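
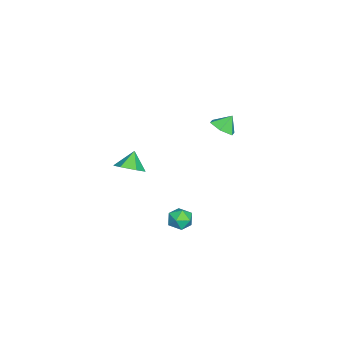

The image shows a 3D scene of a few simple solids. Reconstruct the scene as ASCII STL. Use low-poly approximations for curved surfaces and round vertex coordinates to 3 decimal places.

solid 
facet normal -0.646 0.698 -0.310
outer loop
vertex 2.131 3.102 -2.821
vertex 1.522 2.574 -2.741
vertex 1.733 3.046 -2.118
endloop
endfacet
facet normal -0.091 0.995 0.028
outer loop
vertex 2.131 3.102 -2.821
vertex 1.733 3.046 -2.118
vertex 2.539 3.12 -2.122
endloop
endfacet
facet normal 0.505 0.803 -0.316
outer loop
vertex 2.131 3.102 -2.821
vertex 2.539 3.12 -2.122
vertex 2.826 2.694 -2.747
endloop
endfacet
facet normal 0.319 0.387 -0.865
outer loop
vertex 2.131 3.102 -2.821
vertex 2.826 2.694 -2.747
vertex 2.198 2.356 -3.13
endloop
endfacet
facet normal -0.392 0.322 -0.862
outer loop
vertex 2.131 3.102 -2.821
vertex 2.198 2.356 -3.13
vertex 1.522 2.574 -2.741
endloop
endfacet
facet normal -0.063 0.725 0.686
outer loop
vertex 2.539 3.12 -2.122
vertex 1.733 3.046 -2.118
vertex 2.182 2.604 -1.61
endloop
endfacet
facet normal -0.960 0.243 0.141
outer loop
vertex 1.733 3.046 -2.118
vertex 1.522 2.574 -2.741
vertex 1.554 2.266 -1.993
endloop
endfacet
facet normal -0.550 -0.365 -0.751
outer loop
vertex 1.522 2.574 -2.741
vertex 2.198 2.356 -3.13
vertex 1.841 1.84 -2.618
endloop
endfacet
facet normal 0.601 -0.259 -0.756
outer loop
vertex 2.198 2.356 -3.13
vertex 2.826 2.694 -2.747
vertex 2.647 1.914 -2.622
endloop
endfacet
facet normal 0.901 0.414 0.132
outer loop
vertex 2.826 2.694 -2.747
vertex 2.539 3.12 -2.122
vertex 2.858 2.386 -1.999
endloop
endfacet
facet normal -0.319 -0.387 0.865
outer loop
vertex 2.249 1.858 -1.919
vertex 2.182 2.604 -1.61
vertex 1.554 2.266 -1.993
endloop
endfacet
facet normal -0.505 -0.803 0.316
outer loop
vertex 2.249 1.858 -1.919
vertex 1.554 2.266 -1.993
vertex 1.841 1.84 -2.618
endloop
endfacet
facet normal 0.091 -0.995 -0.028
outer loop
vertex 2.249 1.858 -1.919
vertex 1.841 1.84 -2.618
vertex 2.647 1.914 -2.622
endloop
endfacet
facet normal 0.646 -0.698 0.310
outer loop
vertex 2.249 1.858 -1.919
vertex 2.647 1.914 -2.622
vertex 2.858 2.386 -1.999
endloop
endfacet
facet normal 0.392 -0.322 0.862
outer loop
vertex 2.249 1.858 -1.919
vertex 2.858 2.386 -1.999
vertex 2.182 2.604 -1.61
endloop
endfacet
facet normal -0.601 0.259 0.756
outer loop
vertex 1.554 2.266 -1.993
vertex 2.182 2.604 -1.61
vertex 1.733 3.046 -2.118
endloop
endfacet
facet normal -0.901 -0.414 -0.132
outer loop
vertex 1.841 1.84 -2.618
vertex 1.554 2.266 -1.993
vertex 1.522 2.574 -2.741
endloop
endfacet
facet normal 0.063 -0.725 -0.686
outer loop
vertex 2.647 1.914 -2.622
vertex 1.841 1.84 -2.618
vertex 2.198 2.356 -3.13
endloop
endfacet
facet normal 0.960 -0.243 -0.141
outer loop
vertex 2.858 2.386 -1.999
vertex 2.647 1.914 -2.622
vertex 2.826 2.694 -2.747
endloop
endfacet
facet normal 0.550 0.365 0.751
outer loop
vertex 2.182 2.604 -1.61
vertex 2.858 2.386 -1.999
vertex 2.539 3.12 -2.122
endloop
endfacet
facet normal 0.618 -0.098 -0.780
outer loop
vertex 4.834 -0.193 3.592
vertex 4.221 0.152 3.063
vertex 4.806 0.677 3.46
endloop
endfacet
facet normal 0.322 0.152 0.934
outer loop
vertex 4.834 -0.193 3.592
vertex 4.806 0.677 3.46
vertex 3.499 0.268 3.977
endloop
endfacet
facet normal 0.617 -0.098 -0.781
outer loop
vertex 4.806 0.677 3.46
vertex 4.221 0.152 3.063
vertex 4.193 1.022 2.932
endloop
endfacet
facet normal -0.031 0.820 0.571
outer loop
vertex 4.806 0.677 3.46
vertex 4.193 1.022 2.932
vertex 3.499 0.268 3.977
endloop
endfacet
facet normal 0.617 -0.098 -0.781
outer loop
vertex 4.193 1.022 2.932
vertex 4.221 0.152 3.063
vertex 3.608 0.498 2.535
endloop
endfacet
facet normal -0.689 0.722 0.063
outer loop
vertex 4.193 1.022 2.932
vertex 3.608 0.498 2.535
vertex 3.499 0.268 3.977
endloop
endfacet
facet normal 0.617 -0.099 -0.781
outer loop
vertex 3.608 0.498 2.535
vertex 4.221 0.152 3.063
vertex 3.636 -0.372 2.667
endloop
endfacet
facet normal -0.996 -0.045 -0.082
outer loop
vertex 3.608 0.498 2.535
vertex 3.636 -0.372 2.667
vertex 3.499 0.268 3.977
endloop
endfacet
facet normal 0.617 -0.099 -0.781
outer loop
vertex 3.636 -0.372 2.667
vertex 4.221 0.152 3.063
vertex 4.249 -0.717 3.195
endloop
endfacet
facet normal -0.643 -0.713 0.281
outer loop
vertex 3.636 -0.372 2.667
vertex 4.249 -0.717 3.195
vertex 3.499 0.268 3.977
endloop
endfacet
facet normal 0.618 -0.099 -0.780
outer loop
vertex 4.249 -0.717 3.195
vertex 4.221 0.152 3.063
vertex 4.834 -0.193 3.592
endloop
endfacet
facet normal 0.015 -0.615 0.789
outer loop
vertex 4.249 -0.717 3.195
vertex 4.834 -0.193 3.592
vertex 3.499 0.268 3.977
endloop
endfacet
facet normal 0.359 -0.489 -0.795
outer loop
vertex -2.856 3.712 1.624
vertex -3.662 3.693 1.272
vertex -3.123 4.367 1.101
endloop
endfacet
facet normal 0.505 0.655 0.563
outer loop
vertex -2.856 3.712 1.624
vertex -3.123 4.367 1.101
vertex -4.038 4.207 2.108
endloop
endfacet
facet normal 0.358 -0.488 -0.796
outer loop
vertex -3.123 4.367 1.101
vertex -3.662 3.693 1.272
vertex -3.929 4.349 0.749
endloop
endfacet
facet normal -0.065 0.993 0.099
outer loop
vertex -3.123 4.367 1.101
vertex -3.929 4.349 0.749
vertex -4.038 4.207 2.108
endloop
endfacet
facet normal 0.357 -0.489 -0.796
outer loop
vertex -3.929 4.349 0.749
vertex -3.662 3.693 1.272
vertex -4.469 3.675 0.921
endloop
endfacet
facet normal -0.780 0.626 0.003
outer loop
vertex -3.929 4.349 0.749
vertex -4.469 3.675 0.921
vertex -4.038 4.207 2.108
endloop
endfacet
facet normal 0.357 -0.489 -0.796
outer loop
vertex -4.469 3.675 0.921
vertex -3.662 3.693 1.272
vertex -4.201 3.019 1.444
endloop
endfacet
facet normal -0.925 -0.081 0.372
outer loop
vertex -4.469 3.675 0.921
vertex -4.201 3.019 1.444
vertex -4.038 4.207 2.108
endloop
endfacet
facet normal 0.358 -0.489 -0.795
outer loop
vertex -4.201 3.019 1.444
vertex -3.662 3.693 1.272
vertex -3.395 3.038 1.795
endloop
endfacet
facet normal -0.354 -0.419 0.836
outer loop
vertex -4.201 3.019 1.444
vertex -3.395 3.038 1.795
vertex -4.038 4.207 2.108
endloop
endfacet
facet normal 0.359 -0.489 -0.795
outer loop
vertex -3.395 3.038 1.795
vertex -3.662 3.693 1.272
vertex -2.856 3.712 1.624
endloop
endfacet
facet normal 0.360 -0.051 0.932
outer loop
vertex -3.395 3.038 1.795
vertex -2.856 3.712 1.624
vertex -4.038 4.207 2.108
endloop
endfacet

endsolid


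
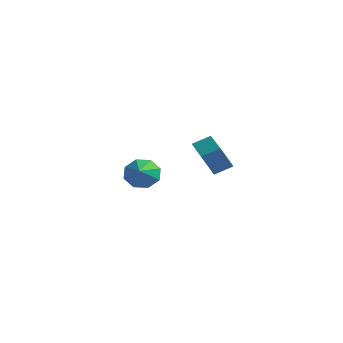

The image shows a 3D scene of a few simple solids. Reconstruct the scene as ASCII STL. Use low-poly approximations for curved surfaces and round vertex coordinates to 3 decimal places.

solid 
facet normal -0.536 0.711 -0.454
outer loop
vertex -1.695 4.176 0.534
vertex -2.143 4.272 1.214
vertex -1.453 4.606 0.922
endloop
endfacet
facet normal 0.922 -0.266 -0.280
outer loop
vertex -1.695 4.176 0.534
vertex -1.453 4.606 0.922
vertex -1.537 3.468 1.726
endloop
endfacet
facet normal -0.536 0.711 -0.454
outer loop
vertex -1.453 4.606 0.922
vertex -2.143 4.272 1.214
vertex -1.616 4.84 1.481
endloop
endfacet
facet normal 0.966 0.099 0.240
outer loop
vertex -1.453 4.606 0.922
vertex -1.616 4.84 1.481
vertex -1.537 3.468 1.726
endloop
endfacet
facet normal -0.537 0.711 -0.454
outer loop
vertex -1.616 4.84 1.481
vertex -2.143 4.272 1.214
vertex -2.087 4.742 1.884
endloop
endfacet
facet normal 0.619 0.172 0.766
outer loop
vertex -1.616 4.84 1.481
vertex -2.087 4.742 1.884
vertex -1.537 3.468 1.726
endloop
endfacet
facet normal -0.537 0.711 -0.454
outer loop
vertex -2.087 4.742 1.884
vertex -2.143 4.272 1.214
vertex -2.591 4.368 1.894
endloop
endfacet
facet normal 0.084 -0.087 0.993
outer loop
vertex -2.087 4.742 1.884
vertex -2.591 4.368 1.894
vertex -1.537 3.468 1.726
endloop
endfacet
facet normal -0.536 0.711 -0.454
outer loop
vertex -2.591 4.368 1.894
vertex -2.143 4.272 1.214
vertex -2.833 3.938 1.506
endloop
endfacet
facet normal -0.324 -0.527 0.786
outer loop
vertex -2.591 4.368 1.894
vertex -2.833 3.938 1.506
vertex -1.537 3.468 1.726
endloop
endfacet
facet normal -0.536 0.712 -0.453
outer loop
vertex -2.833 3.938 1.506
vertex -2.143 4.272 1.214
vertex -2.671 3.704 0.946
endloop
endfacet
facet normal -0.368 -0.891 0.266
outer loop
vertex -2.833 3.938 1.506
vertex -2.671 3.704 0.946
vertex -1.537 3.468 1.726
endloop
endfacet
facet normal -0.536 0.712 -0.454
outer loop
vertex -2.671 3.704 0.946
vertex -2.143 4.272 1.214
vertex -2.199 3.803 0.544
endloop
endfacet
facet normal -0.021 -0.965 -0.262
outer loop
vertex -2.671 3.704 0.946
vertex -2.199 3.803 0.544
vertex -1.537 3.468 1.726
endloop
endfacet
facet normal -0.536 0.712 -0.454
outer loop
vertex -2.199 3.803 0.544
vertex -2.143 4.272 1.214
vertex -1.695 4.176 0.534
endloop
endfacet
facet normal 0.513 -0.706 -0.488
outer loop
vertex -2.199 3.803 0.544
vertex -1.695 4.176 0.534
vertex -1.537 3.468 1.726
endloop
endfacet
facet normal -0.538 -0.705 -0.462
outer loop
vertex 3.184 2.077 4.013
vertex 1.541 3.336 4.006
vertex 3.496 2.478 3.037
endloop
endfacet
facet normal 0.793 -0.609 0.004
outer loop
vertex 3.959 3.084 3.434
vertex 3.184 2.077 4.013
vertex 3.496 2.478 3.037
endloop
endfacet
facet normal -0.538 -0.705 -0.462
outer loop
vertex 3.496 2.478 3.037
vertex 1.541 3.336 4.006
vertex 1.853 3.737 3.03
endloop
endfacet
facet normal 0.283 0.365 -0.887
outer loop
vertex 1.853 3.737 3.03
vertex 3.959 3.084 3.434
vertex 3.496 2.478 3.037
endloop
endfacet
facet normal -0.283 -0.365 0.887
outer loop
vertex 3.184 2.077 4.013
vertex 2.004 3.942 4.403
vertex 1.541 3.336 4.006
endloop
endfacet
facet normal 0.793 -0.609 0.004
outer loop
vertex 3.647 2.683 4.41
vertex 3.184 2.077 4.013
vertex 3.959 3.084 3.434
endloop
endfacet
facet normal -0.283 -0.365 0.887
outer loop
vertex 3.647 2.683 4.41
vertex 2.004 3.942 4.403
vertex 3.184 2.077 4.013
endloop
endfacet
facet normal -0.793 0.609 -0.004
outer loop
vertex 1.541 3.336 4.006
vertex 2.004 3.942 4.403
vertex 1.853 3.737 3.03
endloop
endfacet
facet normal 0.283 0.365 -0.887
outer loop
vertex 2.316 4.343 3.427
vertex 3.959 3.084 3.434
vertex 1.853 3.737 3.03
endloop
endfacet
facet normal -0.793 0.609 -0.004
outer loop
vertex 1.853 3.737 3.03
vertex 2.004 3.942 4.403
vertex 2.316 4.343 3.427
endloop
endfacet
facet normal 0.538 0.705 0.462
outer loop
vertex 2.316 4.343 3.427
vertex 3.647 2.683 4.41
vertex 3.959 3.084 3.434
endloop
endfacet
facet normal 0.538 0.705 0.462
outer loop
vertex 2.004 3.942 4.403
vertex 3.647 2.683 4.41
vertex 2.316 4.343 3.427
endloop
endfacet

endsolid


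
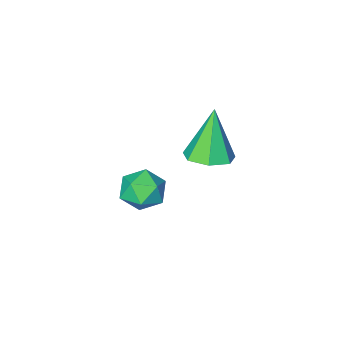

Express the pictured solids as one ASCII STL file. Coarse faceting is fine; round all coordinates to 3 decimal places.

solid 
facet normal -0.693 0.695 0.192
outer loop
vertex 1.011 2.737 1.785
vertex 0.616 2.236 2.173
vertex 1.13 2.653 2.517
endloop
endfacet
facet normal -0.048 0.991 0.122
outer loop
vertex 1.011 2.737 1.785
vertex 1.13 2.653 2.517
vertex 1.708 2.738 2.052
endloop
endfacet
facet normal 0.201 0.826 -0.527
outer loop
vertex 1.011 2.737 1.785
vertex 1.708 2.738 2.052
vertex 1.551 2.373 1.42
endloop
endfacet
facet normal -0.292 0.426 -0.856
outer loop
vertex 1.011 2.737 1.785
vertex 1.551 2.373 1.42
vertex 0.876 2.062 1.495
endloop
endfacet
facet normal -0.843 0.346 -0.412
outer loop
vertex 1.011 2.737 1.785
vertex 0.876 2.062 1.495
vertex 0.616 2.236 2.173
endloop
endfacet
facet normal 0.384 0.697 0.605
outer loop
vertex 1.708 2.738 2.052
vertex 1.13 2.653 2.517
vertex 1.744 2.238 2.605
endloop
endfacet
facet normal -0.658 0.217 0.721
outer loop
vertex 1.13 2.653 2.517
vertex 0.616 2.236 2.173
vertex 1.069 1.927 2.68
endloop
endfacet
facet normal -0.902 -0.348 -0.256
outer loop
vertex 0.616 2.236 2.173
vertex 0.876 2.062 1.495
vertex 0.912 1.562 2.048
endloop
endfacet
facet normal -0.008 -0.218 -0.976
outer loop
vertex 0.876 2.062 1.495
vertex 1.551 2.373 1.42
vertex 1.49 1.647 1.583
endloop
endfacet
facet normal 0.788 0.428 -0.443
outer loop
vertex 1.551 2.373 1.42
vertex 1.708 2.738 2.052
vertex 2.004 2.064 1.927
endloop
endfacet
facet normal 0.292 -0.426 0.856
outer loop
vertex 1.609 1.563 2.315
vertex 1.744 2.238 2.605
vertex 1.069 1.927 2.68
endloop
endfacet
facet normal -0.201 -0.826 0.527
outer loop
vertex 1.609 1.563 2.315
vertex 1.069 1.927 2.68
vertex 0.912 1.562 2.048
endloop
endfacet
facet normal 0.048 -0.991 -0.122
outer loop
vertex 1.609 1.563 2.315
vertex 0.912 1.562 2.048
vertex 1.49 1.647 1.583
endloop
endfacet
facet normal 0.693 -0.695 -0.192
outer loop
vertex 1.609 1.563 2.315
vertex 1.49 1.647 1.583
vertex 2.004 2.064 1.927
endloop
endfacet
facet normal 0.843 -0.346 0.412
outer loop
vertex 1.609 1.563 2.315
vertex 2.004 2.064 1.927
vertex 1.744 2.238 2.605
endloop
endfacet
facet normal 0.008 0.218 0.976
outer loop
vertex 1.069 1.927 2.68
vertex 1.744 2.238 2.605
vertex 1.13 2.653 2.517
endloop
endfacet
facet normal -0.788 -0.428 0.443
outer loop
vertex 0.912 1.562 2.048
vertex 1.069 1.927 2.68
vertex 0.616 2.236 2.173
endloop
endfacet
facet normal -0.384 -0.697 -0.605
outer loop
vertex 1.49 1.647 1.583
vertex 0.912 1.562 2.048
vertex 0.876 2.062 1.495
endloop
endfacet
facet normal 0.658 -0.217 -0.721
outer loop
vertex 2.004 2.064 1.927
vertex 1.49 1.647 1.583
vertex 1.551 2.373 1.42
endloop
endfacet
facet normal 0.902 0.348 0.256
outer loop
vertex 1.744 2.238 2.605
vertex 2.004 2.064 1.927
vertex 1.708 2.738 2.052
endloop
endfacet
facet normal 0.249 0.242 -0.938
outer loop
vertex -1.553 -0.403 0.364
vertex -2.112 0.183 0.367
vertex -1.333 0.227 0.585
endloop
endfacet
facet normal 0.761 -0.435 0.482
outer loop
vertex -1.553 -0.403 0.364
vertex -1.333 0.227 0.585
vertex -2.568 -0.263 2.093
endloop
endfacet
facet normal 0.249 0.242 -0.938
outer loop
vertex -1.333 0.227 0.585
vertex -2.112 0.183 0.367
vertex -1.699 0.824 0.642
endloop
endfacet
facet normal 0.668 0.346 0.659
outer loop
vertex -1.333 0.227 0.585
vertex -1.699 0.824 0.642
vertex -2.568 -0.263 2.093
endloop
endfacet
facet normal 0.249 0.242 -0.938
outer loop
vertex -1.699 0.824 0.642
vertex -2.112 0.183 0.367
vertex -2.376 0.938 0.492
endloop
endfacet
facet normal 0.002 0.800 0.600
outer loop
vertex -1.699 0.824 0.642
vertex -2.376 0.938 0.492
vertex -2.568 -0.263 2.093
endloop
endfacet
facet normal 0.249 0.242 -0.938
outer loop
vertex -2.376 0.938 0.492
vertex -2.112 0.183 0.367
vertex -2.854 0.484 0.248
endloop
endfacet
facet normal -0.733 0.584 0.350
outer loop
vertex -2.376 0.938 0.492
vertex -2.854 0.484 0.248
vertex -2.568 -0.263 2.093
endloop
endfacet
facet normal 0.248 0.242 -0.938
outer loop
vertex -2.854 0.484 0.248
vertex -2.112 0.183 0.367
vertex -2.773 -0.197 0.094
endloop
endfacet
facet normal -0.986 -0.139 0.096
outer loop
vertex -2.854 0.484 0.248
vertex -2.773 -0.197 0.094
vertex -2.568 -0.263 2.093
endloop
endfacet
facet normal 0.249 0.242 -0.938
outer loop
vertex -2.773 -0.197 0.094
vertex -2.112 0.183 0.367
vertex -2.193 -0.592 0.146
endloop
endfacet
facet normal -0.565 -0.825 0.031
outer loop
vertex -2.773 -0.197 0.094
vertex -2.193 -0.592 0.146
vertex -2.568 -0.263 2.093
endloop
endfacet
facet normal 0.248 0.242 -0.938
outer loop
vertex -2.193 -0.592 0.146
vertex -2.112 0.183 0.367
vertex -1.553 -0.403 0.364
endloop
endfacet
facet normal 0.213 -0.956 0.203
outer loop
vertex -2.193 -0.592 0.146
vertex -1.553 -0.403 0.364
vertex -2.568 -0.263 2.093
endloop
endfacet

endsolid


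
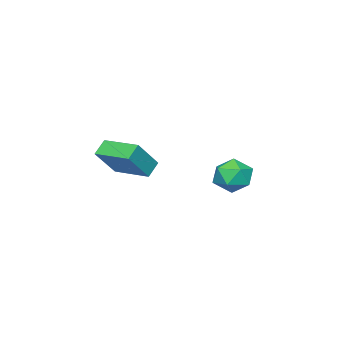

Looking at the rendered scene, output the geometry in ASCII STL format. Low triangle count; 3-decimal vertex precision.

solid 
facet normal -0.756 -0.013 0.654
outer loop
vertex 0.053 -2.98 -0.807
vertex 0.149 -1.039 -0.658
vertex -1.16 -2.814 -2.207
endloop
endfacet
facet normal -0.048 -0.996 -0.077
outer loop
vertex -0.449 -2.801 -2.822
vertex 0.053 -2.98 -0.807
vertex -1.16 -2.814 -2.207
endloop
endfacet
facet normal -0.756 -0.013 0.654
outer loop
vertex -1.16 -2.814 -2.207
vertex 0.149 -1.039 -0.658
vertex -1.064 -0.872 -2.058
endloop
endfacet
facet normal -0.652 0.090 -0.752
outer loop
vertex -1.064 -0.872 -2.058
vertex -0.449 -2.801 -2.822
vertex -1.16 -2.814 -2.207
endloop
endfacet
facet normal 0.652 -0.090 0.752
outer loop
vertex 0.053 -2.98 -0.807
vertex 0.86 -1.026 -1.273
vertex 0.149 -1.039 -0.658
endloop
endfacet
facet normal -0.049 -0.996 -0.076
outer loop
vertex 0.764 -2.968 -1.422
vertex 0.053 -2.98 -0.807
vertex -0.449 -2.801 -2.822
endloop
endfacet
facet normal 0.652 -0.090 0.753
outer loop
vertex 0.764 -2.968 -1.422
vertex 0.86 -1.026 -1.273
vertex 0.053 -2.98 -0.807
endloop
endfacet
facet normal 0.048 0.996 0.077
outer loop
vertex 0.149 -1.039 -0.658
vertex 0.86 -1.026 -1.273
vertex -1.064 -0.872 -2.058
endloop
endfacet
facet normal -0.652 0.090 -0.752
outer loop
vertex -0.353 -0.86 -2.673
vertex -0.449 -2.801 -2.822
vertex -1.064 -0.872 -2.058
endloop
endfacet
facet normal 0.049 0.996 0.076
outer loop
vertex -1.064 -0.872 -2.058
vertex 0.86 -1.026 -1.273
vertex -0.353 -0.86 -2.673
endloop
endfacet
facet normal 0.756 0.013 -0.654
outer loop
vertex -0.353 -0.86 -2.673
vertex 0.764 -2.968 -1.422
vertex -0.449 -2.801 -2.822
endloop
endfacet
facet normal 0.756 0.013 -0.654
outer loop
vertex 0.86 -1.026 -1.273
vertex 0.764 -2.968 -1.422
vertex -0.353 -0.86 -2.673
endloop
endfacet
facet normal -0.207 0.512 0.834
outer loop
vertex -1.262 3.983 -1.376
vertex -0.88 3.252 -0.832
vertex -0.302 3.992 -1.143
endloop
endfacet
facet normal -0.079 0.954 0.288
outer loop
vertex -1.262 3.983 -1.376
vertex -0.302 3.992 -1.143
vertex -0.591 4.243 -2.054
endloop
endfacet
facet normal -0.545 0.807 -0.230
outer loop
vertex -1.262 3.983 -1.376
vertex -0.591 4.243 -2.054
vertex -1.348 3.66 -2.306
endloop
endfacet
facet normal -0.962 0.272 -0.006
outer loop
vertex -1.262 3.983 -1.376
vertex -1.348 3.66 -2.306
vertex -1.526 3.047 -1.552
endloop
endfacet
facet normal -0.754 0.090 0.651
outer loop
vertex -1.262 3.983 -1.376
vertex -1.526 3.047 -1.552
vertex -0.88 3.252 -0.832
endloop
endfacet
facet normal 0.577 0.816 0.042
outer loop
vertex -0.591 4.243 -2.054
vertex -0.302 3.992 -1.143
vertex 0.206 3.673 -1.928
endloop
endfacet
facet normal 0.369 0.100 0.924
outer loop
vertex -0.302 3.992 -1.143
vertex -0.88 3.252 -0.832
vertex 0.028 3.06 -1.174
endloop
endfacet
facet normal -0.516 -0.582 0.629
outer loop
vertex -0.88 3.252 -0.832
vertex -1.526 3.047 -1.552
vertex -0.729 2.477 -1.426
endloop
endfacet
facet normal -0.853 -0.288 -0.435
outer loop
vertex -1.526 3.047 -1.552
vertex -1.348 3.66 -2.306
vertex -1.018 2.728 -2.337
endloop
endfacet
facet normal -0.178 0.576 -0.797
outer loop
vertex -1.348 3.66 -2.306
vertex -0.591 4.243 -2.054
vertex -0.44 3.468 -2.648
endloop
endfacet
facet normal 0.962 -0.272 0.006
outer loop
vertex -0.058 2.737 -2.104
vertex 0.206 3.673 -1.928
vertex 0.028 3.06 -1.174
endloop
endfacet
facet normal 0.545 -0.807 0.230
outer loop
vertex -0.058 2.737 -2.104
vertex 0.028 3.06 -1.174
vertex -0.729 2.477 -1.426
endloop
endfacet
facet normal 0.079 -0.954 -0.288
outer loop
vertex -0.058 2.737 -2.104
vertex -0.729 2.477 -1.426
vertex -1.018 2.728 -2.337
endloop
endfacet
facet normal 0.207 -0.512 -0.834
outer loop
vertex -0.058 2.737 -2.104
vertex -1.018 2.728 -2.337
vertex -0.44 3.468 -2.648
endloop
endfacet
facet normal 0.754 -0.090 -0.651
outer loop
vertex -0.058 2.737 -2.104
vertex -0.44 3.468 -2.648
vertex 0.206 3.673 -1.928
endloop
endfacet
facet normal 0.853 0.288 0.435
outer loop
vertex 0.028 3.06 -1.174
vertex 0.206 3.673 -1.928
vertex -0.302 3.992 -1.143
endloop
endfacet
facet normal 0.178 -0.576 0.797
outer loop
vertex -0.729 2.477 -1.426
vertex 0.028 3.06 -1.174
vertex -0.88 3.252 -0.832
endloop
endfacet
facet normal -0.577 -0.816 -0.042
outer loop
vertex -1.018 2.728 -2.337
vertex -0.729 2.477 -1.426
vertex -1.526 3.047 -1.552
endloop
endfacet
facet normal -0.369 -0.100 -0.924
outer loop
vertex -0.44 3.468 -2.648
vertex -1.018 2.728 -2.337
vertex -1.348 3.66 -2.306
endloop
endfacet
facet normal 0.516 0.582 -0.629
outer loop
vertex 0.206 3.673 -1.928
vertex -0.44 3.468 -2.648
vertex -0.591 4.243 -2.054
endloop
endfacet

endsolid


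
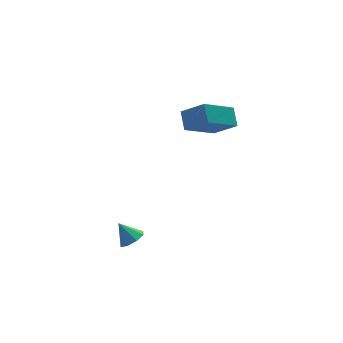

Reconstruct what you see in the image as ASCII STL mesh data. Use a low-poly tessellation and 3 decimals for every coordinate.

solid 
facet normal 0.323 -0.558 -0.764
outer loop
vertex -1.385 0.66 -1.621
vertex -1.782 0.96 -2.008
vertex -1.187 1.051 -1.823
endloop
endfacet
facet normal 0.587 0.117 0.801
outer loop
vertex -1.385 0.66 -1.621
vertex -1.187 1.051 -1.823
vertex -2.118 1.54 -1.212
endloop
endfacet
facet normal 0.323 -0.557 -0.765
outer loop
vertex -1.187 1.051 -1.823
vertex -1.782 0.96 -2.008
vertex -1.337 1.388 -2.132
endloop
endfacet
facet normal 0.622 0.661 0.419
outer loop
vertex -1.187 1.051 -1.823
vertex -1.337 1.388 -2.132
vertex -2.118 1.54 -1.212
endloop
endfacet
facet normal 0.323 -0.557 -0.765
outer loop
vertex -1.337 1.388 -2.132
vertex -1.782 0.96 -2.008
vertex -1.748 1.475 -2.369
endloop
endfacet
facet normal 0.202 0.979 0.010
outer loop
vertex -1.337 1.388 -2.132
vertex -1.748 1.475 -2.369
vertex -2.118 1.54 -1.212
endloop
endfacet
facet normal 0.322 -0.558 -0.765
outer loop
vertex -1.748 1.475 -2.369
vertex -1.782 0.96 -2.008
vertex -2.179 1.26 -2.394
endloop
endfacet
facet normal -0.430 0.883 -0.187
outer loop
vertex -1.748 1.475 -2.369
vertex -2.179 1.26 -2.394
vertex -2.118 1.54 -1.212
endloop
endfacet
facet normal 0.323 -0.557 -0.765
outer loop
vertex -2.179 1.26 -2.394
vertex -1.782 0.96 -2.008
vertex -2.378 0.869 -2.193
endloop
endfacet
facet normal -0.901 0.430 -0.055
outer loop
vertex -2.179 1.26 -2.394
vertex -2.378 0.869 -2.193
vertex -2.118 1.54 -1.212
endloop
endfacet
facet normal 0.322 -0.559 -0.764
outer loop
vertex -2.378 0.869 -2.193
vertex -1.782 0.96 -2.008
vertex -2.227 0.532 -1.883
endloop
endfacet
facet normal -0.937 -0.117 0.329
outer loop
vertex -2.378 0.869 -2.193
vertex -2.227 0.532 -1.883
vertex -2.118 1.54 -1.212
endloop
endfacet
facet normal 0.322 -0.558 -0.764
outer loop
vertex -2.227 0.532 -1.883
vertex -1.782 0.96 -2.008
vertex -1.816 0.445 -1.646
endloop
endfacet
facet normal -0.517 -0.435 0.737
outer loop
vertex -2.227 0.532 -1.883
vertex -1.816 0.445 -1.646
vertex -2.118 1.54 -1.212
endloop
endfacet
facet normal 0.323 -0.558 -0.764
outer loop
vertex -1.816 0.445 -1.646
vertex -1.782 0.96 -2.008
vertex -1.385 0.66 -1.621
endloop
endfacet
facet normal 0.115 -0.339 0.934
outer loop
vertex -1.816 0.445 -1.646
vertex -1.385 0.66 -1.621
vertex -2.118 1.54 -1.212
endloop
endfacet
facet normal -0.818 -0.115 0.563
outer loop
vertex 3.056 2.89 2.463
vertex 3.326 3.7 3.021
vertex 2.341 3.725 1.596
endloop
endfacet
facet normal -0.264 -0.794 -0.547
outer loop
vertex 3.994 3.96 0.459
vertex 3.056 2.89 2.463
vertex 2.341 3.725 1.596
endloop
endfacet
facet normal -0.818 -0.115 0.563
outer loop
vertex 2.341 3.725 1.596
vertex 3.326 3.7 3.021
vertex 2.611 4.535 2.154
endloop
endfacet
facet normal -0.511 0.597 -0.619
outer loop
vertex 2.611 4.535 2.154
vertex 3.994 3.96 0.459
vertex 2.341 3.725 1.596
endloop
endfacet
facet normal 0.511 -0.597 0.619
outer loop
vertex 3.056 2.89 2.463
vertex 4.979 3.935 1.884
vertex 3.326 3.7 3.021
endloop
endfacet
facet normal -0.264 -0.794 -0.547
outer loop
vertex 4.709 3.125 1.326
vertex 3.056 2.89 2.463
vertex 3.994 3.96 0.459
endloop
endfacet
facet normal 0.511 -0.597 0.619
outer loop
vertex 4.709 3.125 1.326
vertex 4.979 3.935 1.884
vertex 3.056 2.89 2.463
endloop
endfacet
facet normal 0.264 0.794 0.547
outer loop
vertex 3.326 3.7 3.021
vertex 4.979 3.935 1.884
vertex 2.611 4.535 2.154
endloop
endfacet
facet normal -0.511 0.597 -0.619
outer loop
vertex 4.264 4.77 1.017
vertex 3.994 3.96 0.459
vertex 2.611 4.535 2.154
endloop
endfacet
facet normal 0.264 0.794 0.547
outer loop
vertex 2.611 4.535 2.154
vertex 4.979 3.935 1.884
vertex 4.264 4.77 1.017
endloop
endfacet
facet normal 0.818 0.115 -0.563
outer loop
vertex 4.264 4.77 1.017
vertex 4.709 3.125 1.326
vertex 3.994 3.96 0.459
endloop
endfacet
facet normal 0.818 0.115 -0.563
outer loop
vertex 4.979 3.935 1.884
vertex 4.709 3.125 1.326
vertex 4.264 4.77 1.017
endloop
endfacet

endsolid


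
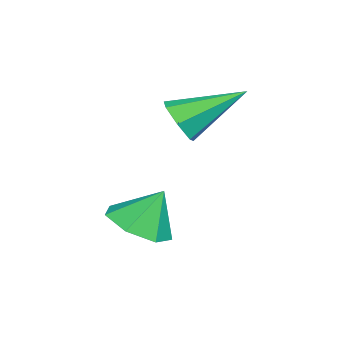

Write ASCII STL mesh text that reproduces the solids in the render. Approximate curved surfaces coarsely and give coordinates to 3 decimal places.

solid 
facet normal 0.104 -0.483 -0.869
outer loop
vertex 3.402 1.881 -3.455
vertex 2.523 2.025 -3.64
vertex 3.24 2.548 -3.845
endloop
endfacet
facet normal 0.750 0.460 0.475
outer loop
vertex 3.402 1.881 -3.455
vertex 3.24 2.548 -3.845
vertex 2.397 2.615 -2.58
endloop
endfacet
facet normal 0.104 -0.483 -0.869
outer loop
vertex 3.24 2.548 -3.845
vertex 2.523 2.025 -3.64
vertex 2.537 2.821 -4.081
endloop
endfacet
facet normal 0.311 0.937 0.158
outer loop
vertex 3.24 2.548 -3.845
vertex 2.537 2.821 -4.081
vertex 2.397 2.615 -2.58
endloop
endfacet
facet normal 0.104 -0.483 -0.869
outer loop
vertex 2.537 2.821 -4.081
vertex 2.523 2.025 -3.64
vertex 1.825 2.495 -3.985
endloop
endfacet
facet normal -0.405 0.910 0.087
outer loop
vertex 2.537 2.821 -4.081
vertex 1.825 2.495 -3.985
vertex 2.397 2.615 -2.58
endloop
endfacet
facet normal 0.104 -0.484 -0.869
outer loop
vertex 1.825 2.495 -3.985
vertex 2.523 2.025 -3.64
vertex 1.638 1.816 -3.629
endloop
endfacet
facet normal -0.859 0.402 0.316
outer loop
vertex 1.825 2.495 -3.985
vertex 1.638 1.816 -3.629
vertex 2.397 2.615 -2.58
endloop
endfacet
facet normal 0.103 -0.483 -0.869
outer loop
vertex 1.638 1.816 -3.629
vertex 2.523 2.025 -3.64
vertex 2.118 1.294 -3.282
endloop
endfacet
facet normal -0.711 -0.207 0.672
outer loop
vertex 1.638 1.816 -3.629
vertex 2.118 1.294 -3.282
vertex 2.397 2.615 -2.58
endloop
endfacet
facet normal 0.104 -0.483 -0.869
outer loop
vertex 2.118 1.294 -3.282
vertex 2.523 2.025 -3.64
vertex 2.903 1.323 -3.204
endloop
endfacet
facet normal -0.071 -0.456 0.887
outer loop
vertex 2.118 1.294 -3.282
vertex 2.903 1.323 -3.204
vertex 2.397 2.615 -2.58
endloop
endfacet
facet normal 0.104 -0.484 -0.869
outer loop
vertex 2.903 1.323 -3.204
vertex 2.523 2.025 -3.64
vertex 3.402 1.881 -3.455
endloop
endfacet
facet normal 0.580 -0.159 0.799
outer loop
vertex 2.903 1.323 -3.204
vertex 3.402 1.881 -3.455
vertex 2.397 2.615 -2.58
endloop
endfacet
facet normal 0.224 -0.841 -0.492
outer loop
vertex 1.213 2.757 -0.913
vertex 0.522 2.685 -1.105
vertex 1.051 3.029 -1.452
endloop
endfacet
facet normal 0.816 0.577 0.046
outer loop
vertex 1.213 2.757 -0.913
vertex 1.051 3.029 -1.452
vertex 0.098 4.275 -0.175
endloop
endfacet
facet normal 0.224 -0.841 -0.492
outer loop
vertex 1.051 3.029 -1.452
vertex 0.522 2.685 -1.105
vertex 0.492 3.042 -1.729
endloop
endfacet
facet normal 0.290 0.784 -0.549
outer loop
vertex 1.051 3.029 -1.452
vertex 0.492 3.042 -1.729
vertex 0.098 4.275 -0.175
endloop
endfacet
facet normal 0.225 -0.841 -0.492
outer loop
vertex 0.492 3.042 -1.729
vertex 0.522 2.685 -1.105
vertex -0.045 2.786 -1.537
endloop
endfacet
facet normal -0.508 0.607 -0.611
outer loop
vertex 0.492 3.042 -1.729
vertex -0.045 2.786 -1.537
vertex 0.098 4.275 -0.175
endloop
endfacet
facet normal 0.225 -0.841 -0.492
outer loop
vertex -0.045 2.786 -1.537
vertex 0.522 2.685 -1.105
vertex -0.154 2.454 -1.019
endloop
endfacet
facet normal -0.980 0.178 -0.092
outer loop
vertex -0.045 2.786 -1.537
vertex -0.154 2.454 -1.019
vertex 0.098 4.275 -0.175
endloop
endfacet
facet normal 0.225 -0.841 -0.492
outer loop
vertex -0.154 2.454 -1.019
vertex 0.522 2.685 -1.105
vertex 0.246 2.296 -0.566
endloop
endfacet
facet normal -0.768 -0.179 0.615
outer loop
vertex -0.154 2.454 -1.019
vertex 0.246 2.296 -0.566
vertex 0.098 4.275 -0.175
endloop
endfacet
facet normal 0.225 -0.841 -0.492
outer loop
vertex 0.246 2.296 -0.566
vertex 0.522 2.685 -1.105
vertex 0.854 2.431 -0.519
endloop
endfacet
facet normal -0.032 -0.196 0.980
outer loop
vertex 0.246 2.296 -0.566
vertex 0.854 2.431 -0.519
vertex 0.098 4.275 -0.175
endloop
endfacet
facet normal 0.224 -0.841 -0.492
outer loop
vertex 0.854 2.431 -0.519
vertex 0.522 2.685 -1.105
vertex 1.213 2.757 -0.913
endloop
endfacet
facet normal 0.672 0.140 0.728
outer loop
vertex 0.854 2.431 -0.519
vertex 1.213 2.757 -0.913
vertex 0.098 4.275 -0.175
endloop
endfacet

endsolid


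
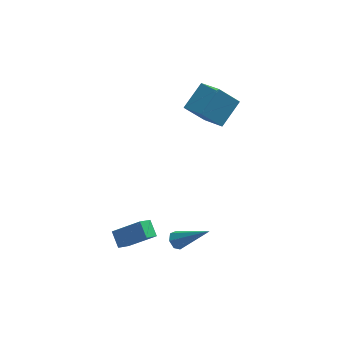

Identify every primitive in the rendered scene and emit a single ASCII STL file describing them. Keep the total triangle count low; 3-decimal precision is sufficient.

solid 
facet normal -0.541 -0.603 0.587
outer loop
vertex -1.03 -4.219 -2.684
vertex -1.289 -3.451 -2.134
vertex -2.403 -3.964 -3.688
endloop
endfacet
facet normal 0.265 -0.784 -0.562
outer loop
vertex -1.851 -3.349 -4.286
vertex -1.03 -4.219 -2.684
vertex -2.403 -3.964 -3.688
endloop
endfacet
facet normal -0.541 -0.602 0.587
outer loop
vertex -2.403 -3.964 -3.688
vertex -1.289 -3.451 -2.134
vertex -2.662 -3.195 -3.138
endloop
endfacet
facet normal -0.798 0.149 -0.584
outer loop
vertex -2.662 -3.195 -3.138
vertex -1.851 -3.349 -4.286
vertex -2.403 -3.964 -3.688
endloop
endfacet
facet normal 0.798 -0.149 0.584
outer loop
vertex -1.03 -4.219 -2.684
vertex -0.737 -2.836 -2.732
vertex -1.289 -3.451 -2.134
endloop
endfacet
facet normal 0.264 -0.784 -0.561
outer loop
vertex -0.478 -3.605 -3.282
vertex -1.03 -4.219 -2.684
vertex -1.851 -3.349 -4.286
endloop
endfacet
facet normal 0.798 -0.149 0.584
outer loop
vertex -0.478 -3.605 -3.282
vertex -0.737 -2.836 -2.732
vertex -1.03 -4.219 -2.684
endloop
endfacet
facet normal -0.265 0.784 0.562
outer loop
vertex -1.289 -3.451 -2.134
vertex -0.737 -2.836 -2.732
vertex -2.662 -3.195 -3.138
endloop
endfacet
facet normal -0.798 0.149 -0.584
outer loop
vertex -2.11 -2.581 -3.736
vertex -1.851 -3.349 -4.286
vertex -2.662 -3.195 -3.138
endloop
endfacet
facet normal -0.265 0.784 0.561
outer loop
vertex -2.662 -3.195 -3.138
vertex -0.737 -2.836 -2.732
vertex -2.11 -2.581 -3.736
endloop
endfacet
facet normal 0.541 0.603 -0.587
outer loop
vertex -2.11 -2.581 -3.736
vertex -0.478 -3.605 -3.282
vertex -1.851 -3.349 -4.286
endloop
endfacet
facet normal 0.541 0.602 -0.587
outer loop
vertex -0.737 -2.836 -2.732
vertex -0.478 -3.605 -3.282
vertex -2.11 -2.581 -3.736
endloop
endfacet
facet normal -0.687 -0.006 0.727
outer loop
vertex 2.064 0.215 2.71
vertex 3.05 1.267 3.649
vertex 1.313 1.545 2.011
endloop
endfacet
facet normal -0.574 -0.611 -0.546
outer loop
vertex 2.37 1.553 0.891
vertex 2.064 0.215 2.71
vertex 1.313 1.545 2.011
endloop
endfacet
facet normal -0.687 -0.005 0.727
outer loop
vertex 1.313 1.545 2.011
vertex 3.05 1.267 3.649
vertex 2.298 2.596 2.949
endloop
endfacet
facet normal -0.448 0.791 -0.417
outer loop
vertex 2.298 2.596 2.949
vertex 2.37 1.553 0.891
vertex 1.313 1.545 2.011
endloop
endfacet
facet normal 0.447 -0.791 0.417
outer loop
vertex 2.064 0.215 2.71
vertex 4.107 1.275 2.529
vertex 3.05 1.267 3.649
endloop
endfacet
facet normal -0.572 -0.612 -0.546
outer loop
vertex 3.122 0.224 1.591
vertex 2.064 0.215 2.71
vertex 2.37 1.553 0.891
endloop
endfacet
facet normal 0.447 -0.791 0.417
outer loop
vertex 3.122 0.224 1.591
vertex 4.107 1.275 2.529
vertex 2.064 0.215 2.71
endloop
endfacet
facet normal 0.573 0.612 0.545
outer loop
vertex 3.05 1.267 3.649
vertex 4.107 1.275 2.529
vertex 2.298 2.596 2.949
endloop
endfacet
facet normal -0.447 0.791 -0.417
outer loop
vertex 3.356 2.605 1.83
vertex 2.37 1.553 0.891
vertex 2.298 2.596 2.949
endloop
endfacet
facet normal 0.573 0.611 0.547
outer loop
vertex 2.298 2.596 2.949
vertex 4.107 1.275 2.529
vertex 3.356 2.605 1.83
endloop
endfacet
facet normal 0.687 0.006 -0.727
outer loop
vertex 3.356 2.605 1.83
vertex 3.122 0.224 1.591
vertex 2.37 1.553 0.891
endloop
endfacet
facet normal 0.687 0.006 -0.727
outer loop
vertex 4.107 1.275 2.529
vertex 3.122 0.224 1.591
vertex 3.356 2.605 1.83
endloop
endfacet
facet normal -0.723 0.297 -0.623
outer loop
vertex 0.9 -3.067 -4.714
vertex 0.531 -3.116 -4.309
vertex 0.831 -2.677 -4.448
endloop
endfacet
facet normal 0.818 0.416 -0.397
outer loop
vertex 0.9 -3.067 -4.714
vertex 0.831 -2.677 -4.448
vertex 2.109 -3.764 -2.951
endloop
endfacet
facet normal -0.724 0.297 -0.623
outer loop
vertex 0.831 -2.677 -4.448
vertex 0.531 -3.116 -4.309
vertex 0.536 -2.618 -4.077
endloop
endfacet
facet normal 0.460 0.858 0.230
outer loop
vertex 0.831 -2.677 -4.448
vertex 0.536 -2.618 -4.077
vertex 2.109 -3.764 -2.951
endloop
endfacet
facet normal -0.724 0.297 -0.622
outer loop
vertex 0.536 -2.618 -4.077
vertex 0.531 -3.116 -4.309
vertex 0.238 -2.934 -3.881
endloop
endfacet
facet normal -0.123 0.604 0.787
outer loop
vertex 0.536 -2.618 -4.077
vertex 0.238 -2.934 -3.881
vertex 2.109 -3.764 -2.951
endloop
endfacet
facet normal -0.724 0.297 -0.622
outer loop
vertex 0.238 -2.934 -3.881
vertex 0.531 -3.116 -4.309
vertex 0.16 -3.388 -4.007
endloop
endfacet
facet normal -0.493 -0.153 0.856
outer loop
vertex 0.238 -2.934 -3.881
vertex 0.16 -3.388 -4.007
vertex 2.109 -3.764 -2.951
endloop
endfacet
facet normal -0.724 0.296 -0.623
outer loop
vertex 0.16 -3.388 -4.007
vertex 0.531 -3.116 -4.309
vertex 0.362 -3.637 -4.36
endloop
endfacet
facet normal -0.371 -0.845 0.384
outer loop
vertex 0.16 -3.388 -4.007
vertex 0.362 -3.637 -4.36
vertex 2.109 -3.764 -2.951
endloop
endfacet
facet normal -0.725 0.296 -0.622
outer loop
vertex 0.362 -3.637 -4.36
vertex 0.531 -3.116 -4.309
vertex 0.691 -3.494 -4.675
endloop
endfacet
facet normal 0.151 -0.950 -0.273
outer loop
vertex 0.362 -3.637 -4.36
vertex 0.691 -3.494 -4.675
vertex 2.109 -3.764 -2.951
endloop
endfacet
facet normal -0.723 0.297 -0.623
outer loop
vertex 0.691 -3.494 -4.675
vertex 0.531 -3.116 -4.309
vertex 0.9 -3.067 -4.714
endloop
endfacet
facet normal 0.680 -0.390 -0.621
outer loop
vertex 0.691 -3.494 -4.675
vertex 0.9 -3.067 -4.714
vertex 2.109 -3.764 -2.951
endloop
endfacet

endsolid


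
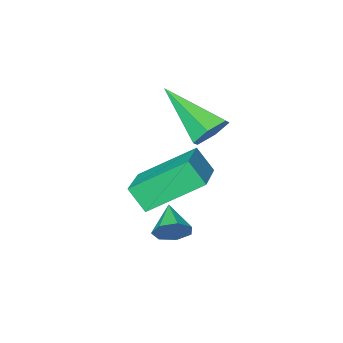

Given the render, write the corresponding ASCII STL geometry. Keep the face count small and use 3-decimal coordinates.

solid 
facet normal 0.404 0.806 -0.432
outer loop
vertex -0.866 -0.488 -1.778
vertex -1.285 -0.493 -2.179
vertex -1.278 -0.222 -1.667
endloop
endfacet
facet normal 0.186 -0.119 0.975
outer loop
vertex -0.866 -0.488 -1.778
vertex -1.278 -0.222 -1.667
vertex -1.715 -1.347 -1.721
endloop
endfacet
facet normal 0.406 0.806 -0.432
outer loop
vertex -1.278 -0.222 -1.667
vertex -1.285 -0.493 -2.179
vertex -1.695 -0.159 -1.941
endloop
endfacet
facet normal -0.524 0.164 0.836
outer loop
vertex -1.278 -0.222 -1.667
vertex -1.695 -0.159 -1.941
vertex -1.715 -1.347 -1.721
endloop
endfacet
facet normal 0.405 0.805 -0.433
outer loop
vertex -1.695 -0.159 -1.941
vertex -1.285 -0.493 -2.179
vertex -1.804 -0.348 -2.395
endloop
endfacet
facet normal -0.976 0.056 0.211
outer loop
vertex -1.695 -0.159 -1.941
vertex -1.804 -0.348 -2.395
vertex -1.715 -1.347 -1.721
endloop
endfacet
facet normal 0.405 0.806 -0.432
outer loop
vertex -1.804 -0.348 -2.395
vertex -1.285 -0.493 -2.179
vertex -1.521 -0.646 -2.686
endloop
endfacet
facet normal -0.826 -0.364 -0.430
outer loop
vertex -1.804 -0.348 -2.395
vertex -1.521 -0.646 -2.686
vertex -1.715 -1.347 -1.721
endloop
endfacet
facet normal 0.406 0.805 -0.432
outer loop
vertex -1.521 -0.646 -2.686
vertex -1.285 -0.493 -2.179
vertex -1.061 -0.829 -2.595
endloop
endfacet
facet normal -0.190 -0.776 -0.602
outer loop
vertex -1.521 -0.646 -2.686
vertex -1.061 -0.829 -2.595
vertex -1.715 -1.347 -1.721
endloop
endfacet
facet normal 0.406 0.805 -0.432
outer loop
vertex -1.061 -0.829 -2.595
vertex -1.285 -0.493 -2.179
vertex -0.77 -0.759 -2.191
endloop
endfacet
facet normal 0.455 -0.873 -0.177
outer loop
vertex -1.061 -0.829 -2.595
vertex -0.77 -0.759 -2.191
vertex -1.715 -1.347 -1.721
endloop
endfacet
facet normal 0.405 0.805 -0.434
outer loop
vertex -0.77 -0.759 -2.191
vertex -1.285 -0.493 -2.179
vertex -0.866 -0.488 -1.778
endloop
endfacet
facet normal 0.622 -0.580 0.525
outer loop
vertex -0.77 -0.759 -2.191
vertex -0.866 -0.488 -1.778
vertex -1.715 -1.347 -1.721
endloop
endfacet
facet normal -0.630 -0.718 -0.296
outer loop
vertex -4.252 -3.775 -1.579
vertex -4.505 -3.237 -2.345
vertex -2.759 -4.633 -2.672
endloop
endfacet
facet normal 0.260 -0.554 0.791
outer loop
vertex -1.575 -3.283 -2.115
vertex -4.252 -3.775 -1.579
vertex -2.759 -4.633 -2.672
endloop
endfacet
facet normal -0.630 -0.718 -0.297
outer loop
vertex -2.759 -4.633 -2.672
vertex -4.505 -3.237 -2.345
vertex -3.011 -4.095 -3.439
endloop
endfacet
facet normal 0.732 -0.421 -0.536
outer loop
vertex -3.011 -4.095 -3.439
vertex -1.575 -3.283 -2.115
vertex -2.759 -4.633 -2.672
endloop
endfacet
facet normal -0.732 0.420 0.537
outer loop
vertex -4.252 -3.775 -1.579
vertex -3.321 -1.887 -1.788
vertex -4.505 -3.237 -2.345
endloop
endfacet
facet normal 0.260 -0.555 0.790
outer loop
vertex -3.069 -2.425 -1.021
vertex -4.252 -3.775 -1.579
vertex -1.575 -3.283 -2.115
endloop
endfacet
facet normal -0.732 0.420 0.536
outer loop
vertex -3.069 -2.425 -1.021
vertex -3.321 -1.887 -1.788
vertex -4.252 -3.775 -1.579
endloop
endfacet
facet normal -0.260 0.554 -0.790
outer loop
vertex -4.505 -3.237 -2.345
vertex -3.321 -1.887 -1.788
vertex -3.011 -4.095 -3.439
endloop
endfacet
facet normal 0.732 -0.420 -0.537
outer loop
vertex -1.828 -2.745 -2.881
vertex -1.575 -3.283 -2.115
vertex -3.011 -4.095 -3.439
endloop
endfacet
facet normal -0.260 0.555 -0.790
outer loop
vertex -3.011 -4.095 -3.439
vertex -3.321 -1.887 -1.788
vertex -1.828 -2.745 -2.881
endloop
endfacet
facet normal 0.630 0.718 0.296
outer loop
vertex -1.828 -2.745 -2.881
vertex -3.069 -2.425 -1.021
vertex -1.575 -3.283 -2.115
endloop
endfacet
facet normal 0.630 0.718 0.297
outer loop
vertex -3.321 -1.887 -1.788
vertex -3.069 -2.425 -1.021
vertex -1.828 -2.745 -2.881
endloop
endfacet
facet normal -0.233 0.804 -0.547
outer loop
vertex -3.246 -1.734 0.533
vertex -3.644 -2.125 0.127
vertex -3.913 -1.823 0.686
endloop
endfacet
facet normal 0.168 0.337 0.927
outer loop
vertex -3.246 -1.734 0.533
vertex -3.913 -1.823 0.686
vertex -3.156 -3.815 1.273
endloop
endfacet
facet normal -0.233 0.804 -0.547
outer loop
vertex -3.913 -1.823 0.686
vertex -3.644 -2.125 0.127
vertex -4.311 -2.214 0.28
endloop
endfacet
facet normal -0.689 -0.049 0.723
outer loop
vertex -3.913 -1.823 0.686
vertex -4.311 -2.214 0.28
vertex -3.156 -3.815 1.273
endloop
endfacet
facet normal -0.232 0.806 -0.545
outer loop
vertex -4.311 -2.214 0.28
vertex -3.644 -2.125 0.127
vertex -4.042 -2.515 -0.28
endloop
endfacet
facet normal -0.793 -0.606 -0.055
outer loop
vertex -4.311 -2.214 0.28
vertex -4.042 -2.515 -0.28
vertex -3.156 -3.815 1.273
endloop
endfacet
facet normal -0.232 0.806 -0.545
outer loop
vertex -4.042 -2.515 -0.28
vertex -3.644 -2.125 0.127
vertex -3.375 -2.426 -0.432
endloop
endfacet
facet normal -0.039 -0.777 -0.628
outer loop
vertex -4.042 -2.515 -0.28
vertex -3.375 -2.426 -0.432
vertex -3.156 -3.815 1.273
endloop
endfacet
facet normal -0.233 0.805 -0.545
outer loop
vertex -3.375 -2.426 -0.432
vertex -3.644 -2.125 0.127
vertex -2.977 -2.036 -0.026
endloop
endfacet
facet normal 0.817 -0.392 -0.424
outer loop
vertex -3.375 -2.426 -0.432
vertex -2.977 -2.036 -0.026
vertex -3.156 -3.815 1.273
endloop
endfacet
facet normal -0.233 0.804 -0.547
outer loop
vertex -2.977 -2.036 -0.026
vertex -3.644 -2.125 0.127
vertex -3.246 -1.734 0.533
endloop
endfacet
facet normal 0.921 0.166 0.354
outer loop
vertex -2.977 -2.036 -0.026
vertex -3.246 -1.734 0.533
vertex -3.156 -3.815 1.273
endloop
endfacet

endsolid


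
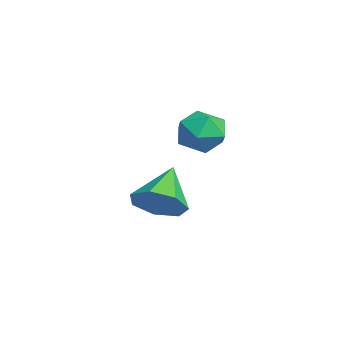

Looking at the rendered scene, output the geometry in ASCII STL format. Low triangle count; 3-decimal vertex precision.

solid 
facet normal 0.671 -0.408 -0.619
outer loop
vertex -1.169 0.94 0.21
vertex -1.6 1.277 -0.479
vertex -0.948 1.637 -0.01
endloop
endfacet
facet normal 0.309 0.196 0.931
outer loop
vertex -1.169 0.94 0.21
vertex -0.948 1.637 -0.01
vertex -2.66 1.923 0.499
endloop
endfacet
facet normal 0.671 -0.408 -0.619
outer loop
vertex -0.948 1.637 -0.01
vertex -1.6 1.277 -0.479
vertex -1.218 2.063 -0.583
endloop
endfacet
facet normal 0.282 0.829 0.483
outer loop
vertex -0.948 1.637 -0.01
vertex -1.218 2.063 -0.583
vertex -2.66 1.923 0.499
endloop
endfacet
facet normal 0.671 -0.408 -0.619
outer loop
vertex -1.218 2.063 -0.583
vertex -1.6 1.277 -0.479
vertex -1.775 1.897 -1.078
endloop
endfacet
facet normal -0.184 0.976 -0.120
outer loop
vertex -1.218 2.063 -0.583
vertex -1.775 1.897 -1.078
vertex -2.66 1.923 0.499
endloop
endfacet
facet normal 0.671 -0.409 -0.619
outer loop
vertex -1.775 1.897 -1.078
vertex -1.6 1.277 -0.479
vertex -2.201 1.265 -1.122
endloop
endfacet
facet normal -0.738 0.527 -0.423
outer loop
vertex -1.775 1.897 -1.078
vertex -2.201 1.265 -1.122
vertex -2.66 1.923 0.499
endloop
endfacet
facet normal 0.670 -0.409 -0.619
outer loop
vertex -2.201 1.265 -1.122
vertex -1.6 1.277 -0.479
vertex -2.174 0.642 -0.681
endloop
endfacet
facet normal -0.963 -0.182 -0.199
outer loop
vertex -2.201 1.265 -1.122
vertex -2.174 0.642 -0.681
vertex -2.66 1.923 0.499
endloop
endfacet
facet normal 0.670 -0.409 -0.619
outer loop
vertex -2.174 0.642 -0.681
vertex -1.6 1.277 -0.479
vertex -1.715 0.497 -0.088
endloop
endfacet
facet normal -0.689 -0.615 0.383
outer loop
vertex -2.174 0.642 -0.681
vertex -1.715 0.497 -0.088
vertex -2.66 1.923 0.499
endloop
endfacet
facet normal 0.670 -0.409 -0.619
outer loop
vertex -1.715 0.497 -0.088
vertex -1.6 1.277 -0.479
vertex -1.169 0.94 0.21
endloop
endfacet
facet normal -0.122 -0.446 0.887
outer loop
vertex -1.715 0.497 -0.088
vertex -1.169 0.94 0.21
vertex -2.66 1.923 0.499
endloop
endfacet
facet normal -0.690 0.513 0.511
outer loop
vertex -0.066 2.785 3.155
vertex -0.644 2.402 2.759
vertex -0.361 2.101 3.443
endloop
endfacet
facet normal -0.100 0.422 0.901
outer loop
vertex -0.066 2.785 3.155
vertex -0.361 2.101 3.443
vertex 0.426 2.238 3.466
endloop
endfacet
facet normal 0.446 0.711 0.544
outer loop
vertex -0.066 2.785 3.155
vertex 0.426 2.238 3.466
vertex 0.629 2.623 2.796
endloop
endfacet
facet normal 0.194 0.979 -0.065
outer loop
vertex -0.066 2.785 3.155
vertex 0.629 2.623 2.796
vertex -0.032 2.725 2.359
endloop
endfacet
facet normal -0.509 0.857 -0.086
outer loop
vertex -0.066 2.785 3.155
vertex -0.032 2.725 2.359
vertex -0.644 2.402 2.759
endloop
endfacet
facet normal 0.021 -0.280 0.960
outer loop
vertex 0.426 2.238 3.466
vertex -0.361 2.101 3.443
vertex 0.152 1.515 3.261
endloop
endfacet
facet normal -0.935 -0.134 0.328
outer loop
vertex -0.361 2.101 3.443
vertex -0.644 2.402 2.759
vertex -0.509 1.617 2.824
endloop
endfacet
facet normal -0.642 0.424 -0.639
outer loop
vertex -0.644 2.402 2.759
vertex -0.032 2.725 2.359
vertex -0.306 2.002 2.154
endloop
endfacet
facet normal 0.496 0.622 -0.605
outer loop
vertex -0.032 2.725 2.359
vertex 0.629 2.623 2.796
vertex 0.481 2.139 2.177
endloop
endfacet
facet normal 0.905 0.187 0.382
outer loop
vertex 0.629 2.623 2.796
vertex 0.426 2.238 3.466
vertex 0.764 1.838 2.861
endloop
endfacet
facet normal -0.194 -0.979 0.065
outer loop
vertex 0.186 1.455 2.465
vertex 0.152 1.515 3.261
vertex -0.509 1.617 2.824
endloop
endfacet
facet normal -0.446 -0.711 -0.544
outer loop
vertex 0.186 1.455 2.465
vertex -0.509 1.617 2.824
vertex -0.306 2.002 2.154
endloop
endfacet
facet normal 0.100 -0.422 -0.901
outer loop
vertex 0.186 1.455 2.465
vertex -0.306 2.002 2.154
vertex 0.481 2.139 2.177
endloop
endfacet
facet normal 0.690 -0.513 -0.511
outer loop
vertex 0.186 1.455 2.465
vertex 0.481 2.139 2.177
vertex 0.764 1.838 2.861
endloop
endfacet
facet normal 0.509 -0.857 0.086
outer loop
vertex 0.186 1.455 2.465
vertex 0.764 1.838 2.861
vertex 0.152 1.515 3.261
endloop
endfacet
facet normal -0.496 -0.622 0.605
outer loop
vertex -0.509 1.617 2.824
vertex 0.152 1.515 3.261
vertex -0.361 2.101 3.443
endloop
endfacet
facet normal -0.905 -0.187 -0.382
outer loop
vertex -0.306 2.002 2.154
vertex -0.509 1.617 2.824
vertex -0.644 2.402 2.759
endloop
endfacet
facet normal -0.021 0.280 -0.960
outer loop
vertex 0.481 2.139 2.177
vertex -0.306 2.002 2.154
vertex -0.032 2.725 2.359
endloop
endfacet
facet normal 0.935 0.134 -0.328
outer loop
vertex 0.764 1.838 2.861
vertex 0.481 2.139 2.177
vertex 0.629 2.623 2.796
endloop
endfacet
facet normal 0.642 -0.424 0.639
outer loop
vertex 0.152 1.515 3.261
vertex 0.764 1.838 2.861
vertex 0.426 2.238 3.466
endloop
endfacet

endsolid


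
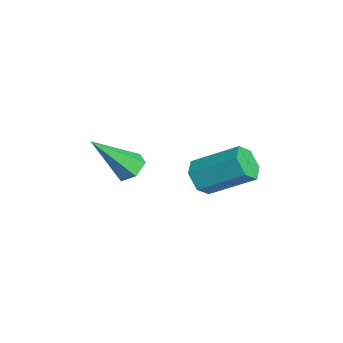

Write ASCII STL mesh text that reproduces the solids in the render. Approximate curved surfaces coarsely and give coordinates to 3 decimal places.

solid 
facet normal -0.322 -0.790 -0.522
outer loop
vertex -2.734 3.22 0.72
vertex -3.053 3.017 1.224
vertex -3.33 3.403 0.811
endloop
endfacet
facet normal 0.038 0.541 -0.840
outer loop
vertex -2.734 3.22 0.72
vertex -3.33 3.403 0.811
vertex -2.208 4.506 1.572
endloop
endfacet
facet normal 0.040 0.540 -0.841
outer loop
vertex -2.208 4.506 1.572
vertex -3.33 3.403 0.811
vertex -2.804 4.69 1.662
endloop
endfacet
facet normal 0.323 0.789 0.522
outer loop
vertex -2.208 4.506 1.572
vertex -2.804 4.69 1.662
vertex -2.527 4.303 2.076
endloop
endfacet
facet normal -0.322 -0.790 -0.522
outer loop
vertex -3.33 3.403 0.811
vertex -3.053 3.017 1.224
vertex -3.649 3.2 1.315
endloop
endfacet
facet normal -0.800 0.522 -0.296
outer loop
vertex -3.33 3.403 0.811
vertex -3.649 3.2 1.315
vertex -2.804 4.69 1.662
endloop
endfacet
facet normal -0.800 0.522 -0.296
outer loop
vertex -2.804 4.69 1.662
vertex -3.649 3.2 1.315
vertex -3.123 4.487 2.166
endloop
endfacet
facet normal 0.323 0.789 0.522
outer loop
vertex -2.804 4.69 1.662
vertex -3.123 4.487 2.166
vertex -2.527 4.303 2.076
endloop
endfacet
facet normal -0.322 -0.790 -0.522
outer loop
vertex -3.649 3.2 1.315
vertex -3.053 3.017 1.224
vertex -3.372 2.814 1.728
endloop
endfacet
facet normal -0.838 -0.018 0.545
outer loop
vertex -3.649 3.2 1.315
vertex -3.372 2.814 1.728
vertex -3.123 4.487 2.166
endloop
endfacet
facet normal -0.839 -0.018 0.544
outer loop
vertex -3.123 4.487 2.166
vertex -3.372 2.814 1.728
vertex -2.846 4.1 2.58
endloop
endfacet
facet normal 0.323 0.789 0.522
outer loop
vertex -3.123 4.487 2.166
vertex -2.846 4.1 2.58
vertex -2.527 4.303 2.076
endloop
endfacet
facet normal -0.323 -0.789 -0.522
outer loop
vertex -3.372 2.814 1.728
vertex -3.053 3.017 1.224
vertex -2.776 2.63 1.638
endloop
endfacet
facet normal -0.040 -0.540 0.840
outer loop
vertex -3.372 2.814 1.728
vertex -2.776 2.63 1.638
vertex -2.846 4.1 2.58
endloop
endfacet
facet normal -0.038 -0.540 0.841
outer loop
vertex -2.846 4.1 2.58
vertex -2.776 2.63 1.638
vertex -2.25 3.917 2.489
endloop
endfacet
facet normal 0.322 0.790 0.522
outer loop
vertex -2.846 4.1 2.58
vertex -2.25 3.917 2.489
vertex -2.527 4.303 2.076
endloop
endfacet
facet normal -0.323 -0.789 -0.522
outer loop
vertex -2.776 2.63 1.638
vertex -3.053 3.017 1.224
vertex -2.457 2.833 1.134
endloop
endfacet
facet normal 0.800 -0.522 0.296
outer loop
vertex -2.776 2.63 1.638
vertex -2.457 2.833 1.134
vertex -2.25 3.917 2.489
endloop
endfacet
facet normal 0.800 -0.522 0.296
outer loop
vertex -2.25 3.917 2.489
vertex -2.457 2.833 1.134
vertex -1.931 4.12 1.985
endloop
endfacet
facet normal 0.322 0.790 0.522
outer loop
vertex -2.25 3.917 2.489
vertex -1.931 4.12 1.985
vertex -2.527 4.303 2.076
endloop
endfacet
facet normal -0.323 -0.789 -0.522
outer loop
vertex -2.457 2.833 1.134
vertex -3.053 3.017 1.224
vertex -2.734 3.22 0.72
endloop
endfacet
facet normal 0.838 0.017 -0.545
outer loop
vertex -2.457 2.833 1.134
vertex -2.734 3.22 0.72
vertex -1.931 4.12 1.985
endloop
endfacet
facet normal 0.838 0.018 -0.545
outer loop
vertex -1.931 4.12 1.985
vertex -2.734 3.22 0.72
vertex -2.208 4.506 1.572
endloop
endfacet
facet normal 0.322 0.790 0.522
outer loop
vertex -1.931 4.12 1.985
vertex -2.208 4.506 1.572
vertex -2.527 4.303 2.076
endloop
endfacet
facet normal -0.080 0.652 -0.754
outer loop
vertex -3.095 0.759 1.287
vertex -3.43 1.08 1.6
vertex -2.876 1.16 1.61
endloop
endfacet
facet normal 0.905 -0.414 -0.100
outer loop
vertex -3.095 0.759 1.287
vertex -2.876 1.16 1.61
vertex -3.29 -0.06 2.92
endloop
endfacet
facet normal -0.080 0.652 -0.754
outer loop
vertex -2.876 1.16 1.61
vertex -3.43 1.08 1.6
vertex -3.211 1.481 1.923
endloop
endfacet
facet normal 0.790 0.304 0.533
outer loop
vertex -2.876 1.16 1.61
vertex -3.211 1.481 1.923
vertex -3.29 -0.06 2.92
endloop
endfacet
facet normal -0.080 0.652 -0.754
outer loop
vertex -3.211 1.481 1.923
vertex -3.43 1.08 1.6
vertex -3.765 1.401 1.913
endloop
endfacet
facet normal -0.094 0.544 0.834
outer loop
vertex -3.211 1.481 1.923
vertex -3.765 1.401 1.913
vertex -3.29 -0.06 2.92
endloop
endfacet
facet normal -0.079 0.652 -0.754
outer loop
vertex -3.765 1.401 1.913
vertex -3.43 1.08 1.6
vertex -3.984 1.0 1.589
endloop
endfacet
facet normal -0.862 0.066 0.502
outer loop
vertex -3.765 1.401 1.913
vertex -3.984 1.0 1.589
vertex -3.29 -0.06 2.92
endloop
endfacet
facet normal -0.079 0.652 -0.754
outer loop
vertex -3.984 1.0 1.589
vertex -3.43 1.08 1.6
vertex -3.649 0.679 1.276
endloop
endfacet
facet normal -0.747 -0.652 -0.130
outer loop
vertex -3.984 1.0 1.589
vertex -3.649 0.679 1.276
vertex -3.29 -0.06 2.92
endloop
endfacet
facet normal -0.079 0.652 -0.754
outer loop
vertex -3.649 0.679 1.276
vertex -3.43 1.08 1.6
vertex -3.095 0.759 1.287
endloop
endfacet
facet normal 0.137 -0.892 -0.431
outer loop
vertex -3.649 0.679 1.276
vertex -3.095 0.759 1.287
vertex -3.29 -0.06 2.92
endloop
endfacet

endsolid


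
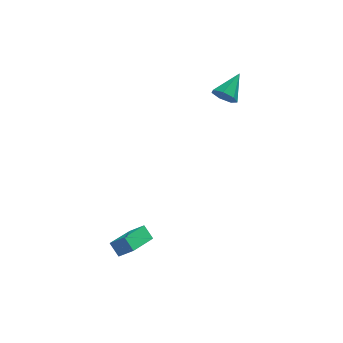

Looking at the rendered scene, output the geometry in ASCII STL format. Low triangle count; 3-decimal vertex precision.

solid 
facet normal -0.499 -0.837 0.225
outer loop
vertex -1.456 -4.331 -2.525
vertex -2.134 -4.094 -3.146
vertex -1.048 -4.735 -3.124
endloop
endfacet
facet normal 0.714 -0.249 0.654
outer loop
vertex -0.186 -3.286 -3.514
vertex -1.456 -4.331 -2.525
vertex -1.048 -4.735 -3.124
endloop
endfacet
facet normal -0.499 -0.837 0.225
outer loop
vertex -1.048 -4.735 -3.124
vertex -2.134 -4.094 -3.146
vertex -1.726 -4.498 -3.746
endloop
endfacet
facet normal 0.492 -0.487 -0.722
outer loop
vertex -1.726 -4.498 -3.746
vertex -0.186 -3.286 -3.514
vertex -1.048 -4.735 -3.124
endloop
endfacet
facet normal -0.491 0.487 0.722
outer loop
vertex -1.456 -4.331 -2.525
vertex -1.272 -2.645 -3.536
vertex -2.134 -4.094 -3.146
endloop
endfacet
facet normal 0.714 -0.249 0.654
outer loop
vertex -0.594 -2.882 -2.914
vertex -1.456 -4.331 -2.525
vertex -0.186 -3.286 -3.514
endloop
endfacet
facet normal -0.492 0.487 0.722
outer loop
vertex -0.594 -2.882 -2.914
vertex -1.272 -2.645 -3.536
vertex -1.456 -4.331 -2.525
endloop
endfacet
facet normal -0.715 0.249 -0.654
outer loop
vertex -2.134 -4.094 -3.146
vertex -1.272 -2.645 -3.536
vertex -1.726 -4.498 -3.746
endloop
endfacet
facet normal 0.492 -0.486 -0.722
outer loop
vertex -0.864 -3.049 -4.135
vertex -0.186 -3.286 -3.514
vertex -1.726 -4.498 -3.746
endloop
endfacet
facet normal -0.714 0.249 -0.654
outer loop
vertex -1.726 -4.498 -3.746
vertex -1.272 -2.645 -3.536
vertex -0.864 -3.049 -4.135
endloop
endfacet
facet normal 0.499 0.837 -0.225
outer loop
vertex -0.864 -3.049 -4.135
vertex -0.594 -2.882 -2.914
vertex -0.186 -3.286 -3.514
endloop
endfacet
facet normal 0.499 0.837 -0.225
outer loop
vertex -1.272 -2.645 -3.536
vertex -0.594 -2.882 -2.914
vertex -0.864 -3.049 -4.135
endloop
endfacet
facet normal -0.470 -0.713 -0.520
outer loop
vertex 3.456 2.1 1.985
vertex 3.127 1.893 2.566
vertex 2.923 2.37 2.096
endloop
endfacet
facet normal 0.267 0.767 -0.584
outer loop
vertex 3.456 2.1 1.985
vertex 2.923 2.37 2.096
vertex 3.873 3.027 3.394
endloop
endfacet
facet normal -0.470 -0.713 -0.520
outer loop
vertex 2.923 2.37 2.096
vertex 3.127 1.893 2.566
vertex 2.544 2.28 2.562
endloop
endfacet
facet normal -0.407 0.900 -0.157
outer loop
vertex 2.923 2.37 2.096
vertex 2.544 2.28 2.562
vertex 3.873 3.027 3.394
endloop
endfacet
facet normal -0.470 -0.713 -0.520
outer loop
vertex 2.544 2.28 2.562
vertex 3.127 1.893 2.566
vertex 2.603 1.899 3.031
endloop
endfacet
facet normal -0.643 0.553 0.530
outer loop
vertex 2.544 2.28 2.562
vertex 2.603 1.899 3.031
vertex 3.873 3.027 3.394
endloop
endfacet
facet normal -0.470 -0.712 -0.521
outer loop
vertex 2.603 1.899 3.031
vertex 3.127 1.893 2.566
vertex 3.056 1.513 3.15
endloop
endfacet
facet normal -0.264 -0.013 0.964
outer loop
vertex 2.603 1.899 3.031
vertex 3.056 1.513 3.15
vertex 3.873 3.027 3.394
endloop
endfacet
facet normal -0.469 -0.713 -0.521
outer loop
vertex 3.056 1.513 3.15
vertex 3.127 1.893 2.566
vertex 3.563 1.413 2.83
endloop
endfacet
facet normal 0.442 -0.370 0.817
outer loop
vertex 3.056 1.513 3.15
vertex 3.563 1.413 2.83
vertex 3.873 3.027 3.394
endloop
endfacet
facet normal -0.470 -0.713 -0.521
outer loop
vertex 3.563 1.413 2.83
vertex 3.127 1.893 2.566
vertex 3.741 1.674 2.312
endloop
endfacet
facet normal 0.947 -0.251 0.199
outer loop
vertex 3.563 1.413 2.83
vertex 3.741 1.674 2.312
vertex 3.873 3.027 3.394
endloop
endfacet
facet normal -0.470 -0.713 -0.520
outer loop
vertex 3.741 1.674 2.312
vertex 3.127 1.893 2.566
vertex 3.456 2.1 1.985
endloop
endfacet
facet normal 0.869 0.255 -0.425
outer loop
vertex 3.741 1.674 2.312
vertex 3.456 2.1 1.985
vertex 3.873 3.027 3.394
endloop
endfacet

endsolid


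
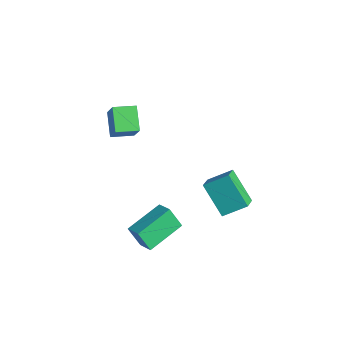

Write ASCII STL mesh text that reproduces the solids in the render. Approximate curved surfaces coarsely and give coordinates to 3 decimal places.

solid 
facet normal -0.895 -0.075 -0.441
outer loop
vertex 2.925 -4.002 -2.439
vertex 2.487 -1.991 -1.892
vertex 3.441 -3.586 -3.557
endloop
endfacet
facet normal 0.206 -0.944 -0.256
outer loop
vertex 4.353 -3.509 -3.108
vertex 2.925 -4.002 -2.439
vertex 3.441 -3.586 -3.557
endloop
endfacet
facet normal -0.895 -0.076 -0.440
outer loop
vertex 3.441 -3.586 -3.557
vertex 2.487 -1.991 -1.892
vertex 3.002 -1.575 -3.01
endloop
endfacet
facet normal 0.396 0.321 -0.860
outer loop
vertex 3.002 -1.575 -3.01
vertex 4.353 -3.509 -3.108
vertex 3.441 -3.586 -3.557
endloop
endfacet
facet normal -0.397 -0.320 0.860
outer loop
vertex 2.925 -4.002 -2.439
vertex 3.399 -1.914 -1.443
vertex 2.487 -1.991 -1.892
endloop
endfacet
facet normal 0.206 -0.944 -0.257
outer loop
vertex 3.838 -3.925 -1.99
vertex 2.925 -4.002 -2.439
vertex 4.353 -3.509 -3.108
endloop
endfacet
facet normal -0.396 -0.321 0.860
outer loop
vertex 3.838 -3.925 -1.99
vertex 3.399 -1.914 -1.443
vertex 2.925 -4.002 -2.439
endloop
endfacet
facet normal -0.206 0.944 0.256
outer loop
vertex 2.487 -1.991 -1.892
vertex 3.399 -1.914 -1.443
vertex 3.002 -1.575 -3.01
endloop
endfacet
facet normal 0.396 0.320 -0.860
outer loop
vertex 3.915 -1.498 -2.561
vertex 4.353 -3.509 -3.108
vertex 3.002 -1.575 -3.01
endloop
endfacet
facet normal -0.206 0.944 0.256
outer loop
vertex 3.002 -1.575 -3.01
vertex 3.399 -1.914 -1.443
vertex 3.915 -1.498 -2.561
endloop
endfacet
facet normal 0.895 0.075 0.440
outer loop
vertex 3.915 -1.498 -2.561
vertex 3.838 -3.925 -1.99
vertex 4.353 -3.509 -3.108
endloop
endfacet
facet normal 0.894 0.075 0.441
outer loop
vertex 3.399 -1.914 -1.443
vertex 3.838 -3.925 -1.99
vertex 3.915 -1.498 -2.561
endloop
endfacet
facet normal -0.627 0.606 -0.490
outer loop
vertex 0.802 1.746 -3.367
vertex 1.342 2.928 -2.597
vertex 2.256 2.05 -4.852
endloop
endfacet
facet normal -0.357 -0.783 -0.510
outer loop
vertex 2.958 1.372 -4.303
vertex 0.802 1.746 -3.367
vertex 2.256 2.05 -4.852
endloop
endfacet
facet normal -0.627 0.605 -0.490
outer loop
vertex 2.256 2.05 -4.852
vertex 1.342 2.928 -2.597
vertex 2.795 3.232 -4.082
endloop
endfacet
facet normal 0.692 0.145 -0.707
outer loop
vertex 2.795 3.232 -4.082
vertex 2.958 1.372 -4.303
vertex 2.256 2.05 -4.852
endloop
endfacet
facet normal -0.692 -0.144 0.707
outer loop
vertex 0.802 1.746 -3.367
vertex 2.044 2.25 -2.048
vertex 1.342 2.928 -2.597
endloop
endfacet
facet normal -0.357 -0.783 -0.510
outer loop
vertex 1.505 1.068 -2.818
vertex 0.802 1.746 -3.367
vertex 2.958 1.372 -4.303
endloop
endfacet
facet normal -0.692 -0.145 0.707
outer loop
vertex 1.505 1.068 -2.818
vertex 2.044 2.25 -2.048
vertex 0.802 1.746 -3.367
endloop
endfacet
facet normal 0.357 0.783 0.510
outer loop
vertex 1.342 2.928 -2.597
vertex 2.044 2.25 -2.048
vertex 2.795 3.232 -4.082
endloop
endfacet
facet normal 0.692 0.145 -0.707
outer loop
vertex 3.498 2.554 -3.533
vertex 2.958 1.372 -4.303
vertex 2.795 3.232 -4.082
endloop
endfacet
facet normal 0.357 0.783 0.510
outer loop
vertex 2.795 3.232 -4.082
vertex 2.044 2.25 -2.048
vertex 3.498 2.554 -3.533
endloop
endfacet
facet normal 0.627 -0.606 0.490
outer loop
vertex 3.498 2.554 -3.533
vertex 1.505 1.068 -2.818
vertex 2.958 1.372 -4.303
endloop
endfacet
facet normal 0.627 -0.605 0.490
outer loop
vertex 2.044 2.25 -2.048
vertex 1.505 1.068 -2.818
vertex 3.498 2.554 -3.533
endloop
endfacet
facet normal -0.773 0.300 0.559
outer loop
vertex -0.909 -2.747 3.562
vertex -0.555 -1.587 3.43
vertex -1.749 -2.63 2.337
endloop
endfacet
facet normal -0.290 -0.951 0.108
outer loop
vertex -0.605 -3.073 1.51
vertex -0.909 -2.747 3.562
vertex -1.749 -2.63 2.337
endloop
endfacet
facet normal -0.773 0.300 0.559
outer loop
vertex -1.749 -2.63 2.337
vertex -0.555 -1.587 3.43
vertex -1.395 -1.47 2.205
endloop
endfacet
facet normal -0.564 0.079 -0.822
outer loop
vertex -1.395 -1.47 2.205
vertex -0.605 -3.073 1.51
vertex -1.749 -2.63 2.337
endloop
endfacet
facet normal 0.564 -0.079 0.822
outer loop
vertex -0.909 -2.747 3.562
vertex 0.589 -2.03 2.603
vertex -0.555 -1.587 3.43
endloop
endfacet
facet normal -0.290 -0.951 0.108
outer loop
vertex 0.235 -3.19 2.735
vertex -0.909 -2.747 3.562
vertex -0.605 -3.073 1.51
endloop
endfacet
facet normal 0.564 -0.079 0.822
outer loop
vertex 0.235 -3.19 2.735
vertex 0.589 -2.03 2.603
vertex -0.909 -2.747 3.562
endloop
endfacet
facet normal 0.290 0.951 -0.108
outer loop
vertex -0.555 -1.587 3.43
vertex 0.589 -2.03 2.603
vertex -1.395 -1.47 2.205
endloop
endfacet
facet normal -0.564 0.079 -0.822
outer loop
vertex -0.251 -1.913 1.378
vertex -0.605 -3.073 1.51
vertex -1.395 -1.47 2.205
endloop
endfacet
facet normal 0.290 0.951 -0.108
outer loop
vertex -1.395 -1.47 2.205
vertex 0.589 -2.03 2.603
vertex -0.251 -1.913 1.378
endloop
endfacet
facet normal 0.773 -0.300 -0.559
outer loop
vertex -0.251 -1.913 1.378
vertex 0.235 -3.19 2.735
vertex -0.605 -3.073 1.51
endloop
endfacet
facet normal 0.773 -0.300 -0.559
outer loop
vertex 0.589 -2.03 2.603
vertex 0.235 -3.19 2.735
vertex -0.251 -1.913 1.378
endloop
endfacet

endsolid


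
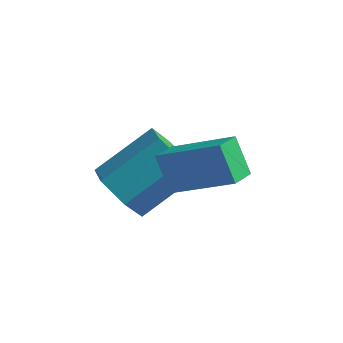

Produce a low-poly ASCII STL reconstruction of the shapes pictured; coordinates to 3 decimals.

solid 
facet normal -0.498 -0.665 -0.556
outer loop
vertex -2.108 -3.487 1.823
vertex -2.668 -2.802 1.505
vertex -1.875 -3.012 1.046
endloop
endfacet
facet normal 0.831 -0.549 -0.087
outer loop
vertex -2.108 -3.487 1.823
vertex -1.875 -3.012 1.046
vertex -1.132 -2.182 2.913
endloop
endfacet
facet normal 0.831 -0.549 -0.087
outer loop
vertex -1.132 -2.182 2.913
vertex -1.875 -3.012 1.046
vertex -0.899 -1.707 2.135
endloop
endfacet
facet normal 0.498 0.666 0.556
outer loop
vertex -1.132 -2.182 2.913
vertex -0.899 -1.707 2.135
vertex -1.692 -1.498 2.595
endloop
endfacet
facet normal -0.498 -0.665 -0.556
outer loop
vertex -1.875 -3.012 1.046
vertex -2.668 -2.802 1.505
vertex -2.435 -2.327 0.728
endloop
endfacet
facet normal 0.630 0.163 -0.759
outer loop
vertex -1.875 -3.012 1.046
vertex -2.435 -2.327 0.728
vertex -0.899 -1.707 2.135
endloop
endfacet
facet normal 0.630 0.164 -0.759
outer loop
vertex -0.899 -1.707 2.135
vertex -2.435 -2.327 0.728
vertex -1.459 -1.023 1.818
endloop
endfacet
facet normal 0.498 0.665 0.556
outer loop
vertex -0.899 -1.707 2.135
vertex -1.459 -1.023 1.818
vertex -1.692 -1.498 2.595
endloop
endfacet
facet normal -0.497 -0.666 -0.556
outer loop
vertex -2.435 -2.327 0.728
vertex -2.668 -2.802 1.505
vertex -3.228 -2.118 1.187
endloop
endfacet
facet normal -0.201 0.713 -0.672
outer loop
vertex -2.435 -2.327 0.728
vertex -3.228 -2.118 1.187
vertex -1.459 -1.023 1.818
endloop
endfacet
facet normal -0.201 0.712 -0.673
outer loop
vertex -1.459 -1.023 1.818
vertex -3.228 -2.118 1.187
vertex -2.252 -0.813 2.277
endloop
endfacet
facet normal 0.498 0.665 0.556
outer loop
vertex -1.459 -1.023 1.818
vertex -2.252 -0.813 2.277
vertex -1.692 -1.498 2.595
endloop
endfacet
facet normal -0.498 -0.666 -0.556
outer loop
vertex -3.228 -2.118 1.187
vertex -2.668 -2.802 1.505
vertex -3.461 -2.593 1.965
endloop
endfacet
facet normal -0.831 0.549 0.086
outer loop
vertex -3.228 -2.118 1.187
vertex -3.461 -2.593 1.965
vertex -2.252 -0.813 2.277
endloop
endfacet
facet normal -0.831 0.549 0.087
outer loop
vertex -2.252 -0.813 2.277
vertex -3.461 -2.593 1.965
vertex -2.485 -1.288 3.054
endloop
endfacet
facet normal 0.498 0.665 0.556
outer loop
vertex -2.252 -0.813 2.277
vertex -2.485 -1.288 3.054
vertex -1.692 -1.498 2.595
endloop
endfacet
facet normal -0.498 -0.665 -0.556
outer loop
vertex -3.461 -2.593 1.965
vertex -2.668 -2.802 1.505
vertex -2.901 -3.277 2.282
endloop
endfacet
facet normal -0.629 -0.163 0.760
outer loop
vertex -3.461 -2.593 1.965
vertex -2.901 -3.277 2.282
vertex -2.485 -1.288 3.054
endloop
endfacet
facet normal -0.630 -0.163 0.759
outer loop
vertex -2.485 -1.288 3.054
vertex -2.901 -3.277 2.282
vertex -1.925 -1.973 3.372
endloop
endfacet
facet normal 0.498 0.665 0.556
outer loop
vertex -2.485 -1.288 3.054
vertex -1.925 -1.973 3.372
vertex -1.692 -1.498 2.595
endloop
endfacet
facet normal -0.498 -0.665 -0.556
outer loop
vertex -2.901 -3.277 2.282
vertex -2.668 -2.802 1.505
vertex -2.108 -3.487 1.823
endloop
endfacet
facet normal 0.201 -0.712 0.673
outer loop
vertex -2.901 -3.277 2.282
vertex -2.108 -3.487 1.823
vertex -1.925 -1.973 3.372
endloop
endfacet
facet normal 0.201 -0.712 0.672
outer loop
vertex -1.925 -1.973 3.372
vertex -2.108 -3.487 1.823
vertex -1.132 -2.182 2.913
endloop
endfacet
facet normal 0.497 0.666 0.556
outer loop
vertex -1.925 -1.973 3.372
vertex -1.132 -2.182 2.913
vertex -1.692 -1.498 2.595
endloop
endfacet
facet normal -0.871 -0.079 -0.485
outer loop
vertex -1.559 -2.882 3.493
vertex -1.511 -2.102 3.279
vertex -0.979 -3.19 2.501
endloop
endfacet
facet normal -0.060 -0.963 0.264
outer loop
vertex 0.711 -3.038 3.441
vertex -1.559 -2.882 3.493
vertex -0.979 -3.19 2.501
endloop
endfacet
facet normal -0.871 -0.079 -0.485
outer loop
vertex -0.979 -3.19 2.501
vertex -1.511 -2.102 3.279
vertex -0.931 -2.411 2.287
endloop
endfacet
facet normal 0.487 -0.259 -0.834
outer loop
vertex -0.931 -2.411 2.287
vertex 0.711 -3.038 3.441
vertex -0.979 -3.19 2.501
endloop
endfacet
facet normal -0.487 0.259 0.834
outer loop
vertex -1.559 -2.882 3.493
vertex 0.179 -1.95 4.219
vertex -1.511 -2.102 3.279
endloop
endfacet
facet normal -0.060 -0.962 0.265
outer loop
vertex 0.131 -2.729 4.433
vertex -1.559 -2.882 3.493
vertex 0.711 -3.038 3.441
endloop
endfacet
facet normal -0.487 0.259 0.834
outer loop
vertex 0.131 -2.729 4.433
vertex 0.179 -1.95 4.219
vertex -1.559 -2.882 3.493
endloop
endfacet
facet normal 0.061 0.963 -0.264
outer loop
vertex -1.511 -2.102 3.279
vertex 0.179 -1.95 4.219
vertex -0.931 -2.411 2.287
endloop
endfacet
facet normal 0.487 -0.259 -0.834
outer loop
vertex 0.759 -2.258 3.227
vertex 0.711 -3.038 3.441
vertex -0.931 -2.411 2.287
endloop
endfacet
facet normal 0.060 0.963 -0.264
outer loop
vertex -0.931 -2.411 2.287
vertex 0.179 -1.95 4.219
vertex 0.759 -2.258 3.227
endloop
endfacet
facet normal 0.871 0.079 0.485
outer loop
vertex 0.759 -2.258 3.227
vertex 0.131 -2.729 4.433
vertex 0.711 -3.038 3.441
endloop
endfacet
facet normal 0.871 0.079 0.485
outer loop
vertex 0.179 -1.95 4.219
vertex 0.131 -2.729 4.433
vertex 0.759 -2.258 3.227
endloop
endfacet

endsolid


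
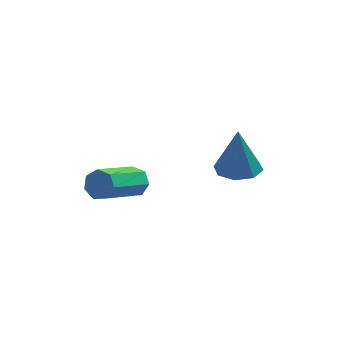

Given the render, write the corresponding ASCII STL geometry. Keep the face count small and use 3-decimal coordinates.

solid 
facet normal 0.001 0.127 -0.992
outer loop
vertex 4.191 2.934 2.546
vertex 3.331 2.955 2.548
vertex 3.954 3.543 2.624
endloop
endfacet
facet normal 0.864 0.283 0.416
outer loop
vertex 4.191 2.934 2.546
vertex 3.954 3.543 2.624
vertex 3.329 2.705 4.492
endloop
endfacet
facet normal 0.000 0.128 -0.992
outer loop
vertex 3.954 3.543 2.624
vertex 3.331 2.955 2.548
vertex 3.352 3.808 2.658
endloop
endfacet
facet normal 0.376 0.792 0.481
outer loop
vertex 3.954 3.543 2.624
vertex 3.352 3.808 2.658
vertex 3.329 2.705 4.492
endloop
endfacet
facet normal 0.001 0.128 -0.992
outer loop
vertex 3.352 3.808 2.658
vertex 3.331 2.955 2.548
vertex 2.738 3.573 2.627
endloop
endfacet
facet normal -0.334 0.810 0.483
outer loop
vertex 3.352 3.808 2.658
vertex 2.738 3.573 2.627
vertex 3.329 2.705 4.492
endloop
endfacet
facet normal 0.001 0.128 -0.992
outer loop
vertex 2.738 3.573 2.627
vertex 3.331 2.955 2.548
vertex 2.471 2.976 2.55
endloop
endfacet
facet normal -0.847 0.325 0.420
outer loop
vertex 2.738 3.573 2.627
vertex 2.471 2.976 2.55
vertex 3.329 2.705 4.492
endloop
endfacet
facet normal 0.001 0.127 -0.992
outer loop
vertex 2.471 2.976 2.55
vertex 3.331 2.955 2.548
vertex 2.708 2.367 2.472
endloop
endfacet
facet normal -0.865 -0.379 0.329
outer loop
vertex 2.471 2.976 2.55
vertex 2.708 2.367 2.472
vertex 3.329 2.705 4.492
endloop
endfacet
facet normal 0.000 0.128 -0.992
outer loop
vertex 2.708 2.367 2.472
vertex 3.331 2.955 2.548
vertex 3.31 2.102 2.438
endloop
endfacet
facet normal -0.376 -0.888 0.264
outer loop
vertex 2.708 2.367 2.472
vertex 3.31 2.102 2.438
vertex 3.329 2.705 4.492
endloop
endfacet
facet normal 0.001 0.128 -0.992
outer loop
vertex 3.31 2.102 2.438
vertex 3.331 2.955 2.548
vertex 3.924 2.338 2.469
endloop
endfacet
facet normal 0.335 -0.905 0.263
outer loop
vertex 3.31 2.102 2.438
vertex 3.924 2.338 2.469
vertex 3.329 2.705 4.492
endloop
endfacet
facet normal 0.001 0.128 -0.992
outer loop
vertex 3.924 2.338 2.469
vertex 3.331 2.955 2.548
vertex 4.191 2.934 2.546
endloop
endfacet
facet normal 0.847 -0.421 0.325
outer loop
vertex 3.924 2.338 2.469
vertex 4.191 2.934 2.546
vertex 3.329 2.705 4.492
endloop
endfacet
facet normal 0.457 0.818 -0.349
outer loop
vertex 0.331 1.553 2.899
vertex -0.046 1.543 2.382
vertex -0.145 1.837 2.942
endloop
endfacet
facet normal 0.241 0.263 0.934
outer loop
vertex 0.331 1.553 2.899
vertex -0.145 1.837 2.942
vertex -0.557 -0.034 3.576
endloop
endfacet
facet normal 0.240 0.264 0.934
outer loop
vertex -0.557 -0.034 3.576
vertex -0.145 1.837 2.942
vertex -1.032 0.25 3.618
endloop
endfacet
facet normal -0.458 -0.818 0.348
outer loop
vertex -0.557 -0.034 3.576
vertex -1.032 0.25 3.618
vertex -0.934 -0.043 3.058
endloop
endfacet
facet normal 0.458 0.818 -0.348
outer loop
vertex -0.145 1.837 2.942
vertex -0.046 1.543 2.382
vertex -0.546 1.9 2.563
endloop
endfacet
facet normal -0.519 0.564 0.643
outer loop
vertex -0.145 1.837 2.942
vertex -0.546 1.9 2.563
vertex -1.032 0.25 3.618
endloop
endfacet
facet normal -0.519 0.564 0.643
outer loop
vertex -1.032 0.25 3.618
vertex -0.546 1.9 2.563
vertex -1.433 0.313 3.239
endloop
endfacet
facet normal -0.458 -0.818 0.348
outer loop
vertex -1.032 0.25 3.618
vertex -1.433 0.313 3.239
vertex -0.934 -0.043 3.058
endloop
endfacet
facet normal 0.458 0.818 -0.349
outer loop
vertex -0.546 1.9 2.563
vertex -0.046 1.543 2.382
vertex -0.571 1.694 2.047
endloop
endfacet
facet normal -0.888 0.440 -0.133
outer loop
vertex -0.546 1.9 2.563
vertex -0.571 1.694 2.047
vertex -1.433 0.313 3.239
endloop
endfacet
facet normal -0.888 0.440 -0.133
outer loop
vertex -1.433 0.313 3.239
vertex -0.571 1.694 2.047
vertex -1.458 0.107 2.724
endloop
endfacet
facet normal -0.457 -0.818 0.349
outer loop
vertex -1.433 0.313 3.239
vertex -1.458 0.107 2.724
vertex -0.934 -0.043 3.058
endloop
endfacet
facet normal 0.458 0.818 -0.348
outer loop
vertex -0.571 1.694 2.047
vertex -0.046 1.543 2.382
vertex -0.201 1.375 1.784
endloop
endfacet
facet normal -0.588 -0.016 -0.808
outer loop
vertex -0.571 1.694 2.047
vertex -0.201 1.375 1.784
vertex -1.458 0.107 2.724
endloop
endfacet
facet normal -0.588 -0.016 -0.808
outer loop
vertex -1.458 0.107 2.724
vertex -0.201 1.375 1.784
vertex -1.088 -0.212 2.461
endloop
endfacet
facet normal -0.457 -0.818 0.349
outer loop
vertex -1.458 0.107 2.724
vertex -1.088 -0.212 2.461
vertex -0.934 -0.043 3.058
endloop
endfacet
facet normal 0.457 0.818 -0.348
outer loop
vertex -0.201 1.375 1.784
vertex -0.046 1.543 2.382
vertex 0.286 1.182 1.97
endloop
endfacet
facet normal 0.153 -0.459 -0.875
outer loop
vertex -0.201 1.375 1.784
vertex 0.286 1.182 1.97
vertex -1.088 -0.212 2.461
endloop
endfacet
facet normal 0.153 -0.459 -0.875
outer loop
vertex -1.088 -0.212 2.461
vertex 0.286 1.182 1.97
vertex -0.602 -0.404 2.647
endloop
endfacet
facet normal -0.457 -0.818 0.349
outer loop
vertex -1.088 -0.212 2.461
vertex -0.602 -0.404 2.647
vertex -0.934 -0.043 3.058
endloop
endfacet
facet normal 0.457 0.818 -0.349
outer loop
vertex 0.286 1.182 1.97
vertex -0.046 1.543 2.382
vertex 0.522 1.262 2.467
endloop
endfacet
facet normal 0.781 -0.557 -0.281
outer loop
vertex 0.286 1.182 1.97
vertex 0.522 1.262 2.467
vertex -0.602 -0.404 2.647
endloop
endfacet
facet normal 0.780 -0.557 -0.284
outer loop
vertex -0.602 -0.404 2.647
vertex 0.522 1.262 2.467
vertex -0.365 -0.325 3.143
endloop
endfacet
facet normal -0.457 -0.818 0.349
outer loop
vertex -0.602 -0.404 2.647
vertex -0.365 -0.325 3.143
vertex -0.934 -0.043 3.058
endloop
endfacet
facet normal 0.457 0.818 -0.349
outer loop
vertex 0.522 1.262 2.467
vertex -0.046 1.543 2.382
vertex 0.331 1.553 2.899
endloop
endfacet
facet normal 0.820 -0.236 0.522
outer loop
vertex 0.522 1.262 2.467
vertex 0.331 1.553 2.899
vertex -0.365 -0.325 3.143
endloop
endfacet
facet normal 0.820 -0.236 0.522
outer loop
vertex -0.365 -0.325 3.143
vertex 0.331 1.553 2.899
vertex -0.557 -0.034 3.576
endloop
endfacet
facet normal -0.458 -0.819 0.347
outer loop
vertex -0.365 -0.325 3.143
vertex -0.557 -0.034 3.576
vertex -0.934 -0.043 3.058
endloop
endfacet

endsolid
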